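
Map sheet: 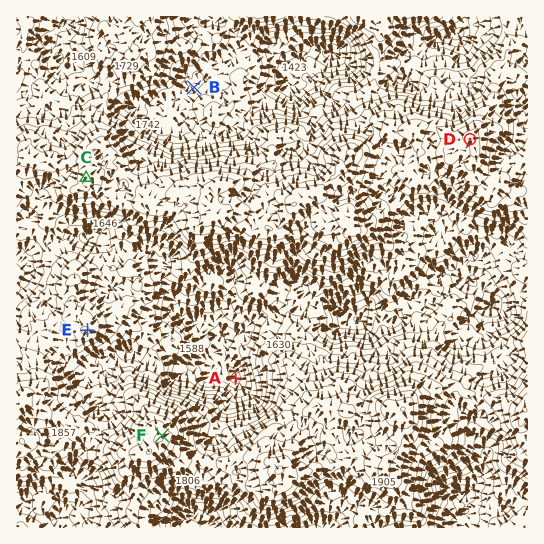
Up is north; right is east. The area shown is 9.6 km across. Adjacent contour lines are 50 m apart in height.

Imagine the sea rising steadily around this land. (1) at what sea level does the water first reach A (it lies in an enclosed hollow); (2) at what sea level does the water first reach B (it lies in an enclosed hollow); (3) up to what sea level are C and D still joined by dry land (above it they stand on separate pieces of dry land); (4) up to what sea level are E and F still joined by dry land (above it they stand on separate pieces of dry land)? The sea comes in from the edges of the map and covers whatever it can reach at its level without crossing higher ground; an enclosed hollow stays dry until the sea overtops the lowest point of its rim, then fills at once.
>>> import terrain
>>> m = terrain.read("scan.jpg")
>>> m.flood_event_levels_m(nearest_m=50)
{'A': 1650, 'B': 1600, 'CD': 1900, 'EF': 1850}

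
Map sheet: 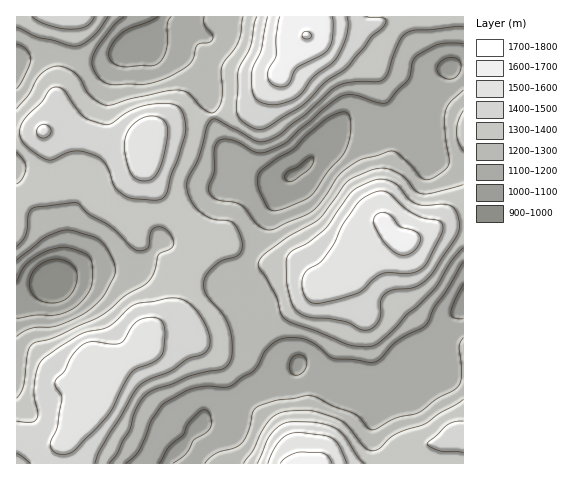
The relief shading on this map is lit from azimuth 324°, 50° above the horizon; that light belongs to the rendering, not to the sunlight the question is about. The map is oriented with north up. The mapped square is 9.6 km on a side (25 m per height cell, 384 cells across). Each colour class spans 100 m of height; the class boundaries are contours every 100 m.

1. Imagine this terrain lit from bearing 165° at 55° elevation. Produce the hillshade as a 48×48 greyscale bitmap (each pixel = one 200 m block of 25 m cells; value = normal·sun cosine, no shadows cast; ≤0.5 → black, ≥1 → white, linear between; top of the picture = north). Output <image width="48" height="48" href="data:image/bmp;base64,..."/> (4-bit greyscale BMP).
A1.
<image width="48" height="48" href="data:image/bmp;base64,Qk32BAAAAAAAAHYAAAAoAAAAMAAAADAAAAABAAQAAAAAAIAEAAATCwAAEwsAABAAAAAAAAAAAAAAABEREQAiIiIAMzMzAERERABVVVUAZmZmAHd3dwCIiIgAmZmZAKqqqgC7u7sAzMzMAN3d3QDu7u4A////ALqrvMu8zMzLqGZndTIjRmZnd2Q1irvMzLqau8zMzMzMuXZmZkMjRWZmdlREaJq7vKmImrzMzMu8y5dmZlMiNFREVVZURWeJq5h3irzdzMu7u6mHiHUhIiMiNGdkMzRWiHeHeavN3Lu7vLqZmYZCERIRJGiGQyI0VWiYiJq8zMy7vMuqqpdTESIiJGiYZEMzNGiZmIibzM3MzMzLuphlMjRFVXiZhmZDNEeJqYiavN3u3d3cy6mHZUVniIiamZh2REV5mpmqvN7u7u7d3Lqph2aJqpmaqZmYZlVniaqqq83u7u7t3Lu6mHebu7u6qZmZiGVWaJqqmrzd3d3dzLu7qpmr3czLupmaqWZVVWiIiavMzMzMu7q7vLqr3d3dy6maqWVDIzRWeJqqu7u7qrq7zdzMzd7t3bqZmFQyAAEkZ4mqq7qpmqq73d3MzN3d7typdjIiAAATRniZmqqYmaqrzd3dzMzN3d25dVMiEAASNFVniZiIiaqqvN3dzLu7zNy6l3UyIREjMzRFd3d3iaqpms3d3LuqvMzMuZdUMzM0QzNFZ3d4maqpmazd3cu7vN3dy6h2VEVVVURWeImZmqqqmJq8zczMzd3dzLqpl2Z3d3d3iaqrqqupiIiau8zd3e7dzMzMuoiIiZmIiau7uqqph3d4mrzN3e7czN7u3LqZmqqYiJq7u6mYh2Z3iau8zd3c3e7u7cuqqqqoh4q7u6l2ZmZneJq7vMzN3d3u7dy7qrupmZmruphkNEVWeJqrqru83czN3czLu7uqqpmZmZdkMjRFaJqqmImrzKu8zMzMu7u8uqmHeIdkMiIjRompl2V5qqvMzMvLu7vMuphlVnd1QyESNGeIdkNGiavN3Lqru8zMuodmVniHVDIRI0ZmZCI0aJvN3Lmau83cuYiId4iIdUMhEjNFVDIjR3mru6mZq83cuqqpmZmZh2UyIREjRFQzRWiaqqqZmrzcu7u6mZq6qYZDIRESNFZVVXiau7uqmazMu8y6mJvMy6hTIiISRWd2eKq7zMy6mZq7u7u6qrze7cp1M0Q0VniIirvMzdy6mIq7u7u7zM3u7tynZWd3eJmYmqvMzMu6h3mqu7u83c3u7t26h3mZmaqYiIiqqqmIdlaJqqq93c3u7u7bmImaqqqodlVoiYdmVERXmZm8zMzd7u7tuZmZqqqoZURXiIdlQyI0aImZmavN7u7u26qqqqqoZDRXiIdmQhASRnh4d5rN7u7u7cu7qqqoZTRXiIdmVCEBNGiId3m83u3u7tzMy6mXZDRWd4d2VEMhNHmYh3irzM3e7u3dzLmHVERFVnh3VUVDRWmZd2eKu83u7t3My7qYdmZVZ4mYZVZlVmeIdVVnm83u3cy7u7u6qZiIibu6h2d3d3h3ZURXm83t3Mu7u7zdzLu7vM3MupmZiIh3ZURXms3czMu7vMze7czN3d3d3MqpmIiYdlVWiau7u7u8zM3e7czd3d3d3dy6mImql2VWeIiaqqq7zd3d3czN3d3d3t26mImqmGVVd3eJqqmrzd3d3Q=="/>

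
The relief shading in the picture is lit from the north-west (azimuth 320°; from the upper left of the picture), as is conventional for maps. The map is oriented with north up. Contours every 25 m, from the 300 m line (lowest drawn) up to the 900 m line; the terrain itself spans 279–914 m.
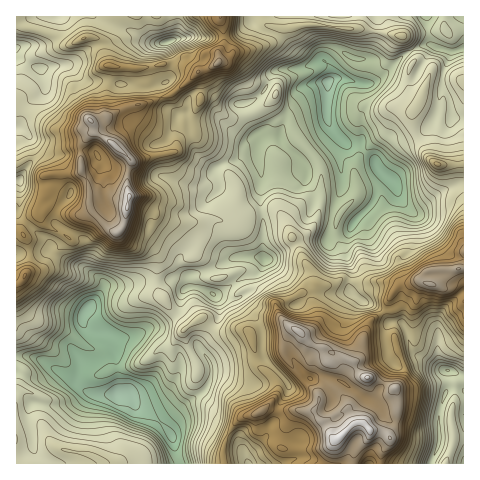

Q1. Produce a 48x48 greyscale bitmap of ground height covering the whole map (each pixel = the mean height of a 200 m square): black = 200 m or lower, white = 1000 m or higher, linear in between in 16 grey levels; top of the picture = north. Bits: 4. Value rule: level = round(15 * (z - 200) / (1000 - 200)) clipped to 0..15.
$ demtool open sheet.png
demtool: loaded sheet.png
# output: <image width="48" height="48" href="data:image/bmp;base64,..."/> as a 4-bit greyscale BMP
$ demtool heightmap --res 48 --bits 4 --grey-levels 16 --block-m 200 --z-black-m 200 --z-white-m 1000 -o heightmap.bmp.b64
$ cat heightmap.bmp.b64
<image width="48" height="48" href="data:image/bmp;base64,Qk32BAAAAAAAAHYAAAAoAAAAMAAAADAAAAABAAQAAAAAAIAEAAATCwAAEwsAABAAAAAAAAAAAAAAABEREQAiIiIAMzMzAERERABVVVUAZmZmAHd3dwCIiIgAmZmZAKqqqgC7u7sAzMzMAN3d3QDu7u4A////AGZmd3d3d2ZlQ0aJmIiZqqq7zMu7qYZWZWZnd3d3ZmZlM0Z5mIiaqqvN3Mu8updVZWZndmZmZmZUI0Z4mImqqqrN3czMy5hlZmZmZlVVZVQzI0VnmZqqqqvN3d3cy5dlZmZmZVVVVDMiM0Vniquqq7zMzd3My6hVZWZmVURDMiIjM0Vniru7u8zMzMzMzKhlZWVVVDMyIiIjNEVmiZq7q7zMzMu8zKllVWZVRDIiIiIjRFVWeImaqavMzLvMzKllVWVEMyIiIiIzRVVWd4iZmau8u8zMzKllVVVDMzMzMzM0VVZWZ4iZmru7zM3LuphlVVQzMzMzM0REVVZWZ4mZq7zMzMy6mYdlVkQzMzMzM0VVVWZWZ4mau8zMzMypmYdmZ1VEMzMzMzRVVmVmeImazMzMzMupmYh3eGZUQzMzMzNFZmZneJmazNzLu7upmYh3eGZlQzIiMzNEV3d3iJmazdy6qrupmIh3iXdmQyIjRERFZnd2eIibzLuqqaqpmZiImndlRDIjRVVWZmZmZ3iaqZmpmYiaqamZmph2VDIjRVZmZWZVVmeKmZmZiHeKqqqqqqmHZUQzRVZmZVVEVmZ4iJmYh3iauru8u6qYdmVERVVmVVVVVVZmd4mYiIiZq7zMy6qZh2VFVWZmZVVVVVVVZ4iHd3iImrzMzJqZh2Zmd3d3ZmZlVVVEZ4h2Zmd3iZq7vJmYiHd4iIh3ZmZlVVREZ4dlVWZmeImqu5mYmZiJu5iHdmZmVVVVZ3ZURFVWd3eJq6mZmZmrzKmHd2ZmZmVWZ3ZURERFZmZ4m5mZmau8zLmId3ZmZmZWZ2ZUQzRFVVVnipqqqrvMzcmYh3ZmZmZWZmVURDNERERWeJqqqrzLzcqYh3ZmZmZWZlVUREMzM0RWd4mqqazLzduYh3ZmZmVVZVVUREQzM0VWd3iqqqzLzMqYh3ZmZmVFVUVUREQzM0Vmd3iqqry7vLmId3ZlZlVFVERUREMzM0Z3d4iqqsy7vMqIh3ZlZVRERERUNEMzM0aIiIiZmruqvMuZmHdmVVREREREM0MzRFeIiHiJmrurzcqZmYd2ZURERERDMzM0RWd3d3d4mry83LqZmYh3ZURERFQzMzNFVWZmZ2d5mrzMy6qZmIiHZVREREQzMzRFVmZmZmd4mrzMu6qpiIh2ZlVEREMyNERVZmZmZnd4ibzMy7upiIh3ZlVVVEMyNERWZnZmZnd3eJqru7upmYmHZVVmVEMyNERWZndmZnZmeImZmZmqqZmIdmVWVDMiNERFZmdmZmZmd4iJmJmZmqmYh2ZWVDMiIzNEVmdmZ2ZmZ3iJmZmZmauqmHZVVEMyIzNEVmZmZ2ZmZniaqqmZmau7uphlRDMzNERERmZmVlZmd3eJmYiImaq8u5l2ZUQzRERFVWZlVVZneIiIiHdlaImruqmIdlREREVWZlVERGZ3eImIh3ZlVWeKqZiId2ZVVmZmd2VFVXd3d4iHd3d2ZniaqYd3iHd3d3d3d2VVVXd2Z3d3d3d3d4mruXd3d3d3d3ZmZlRFVQ=="/>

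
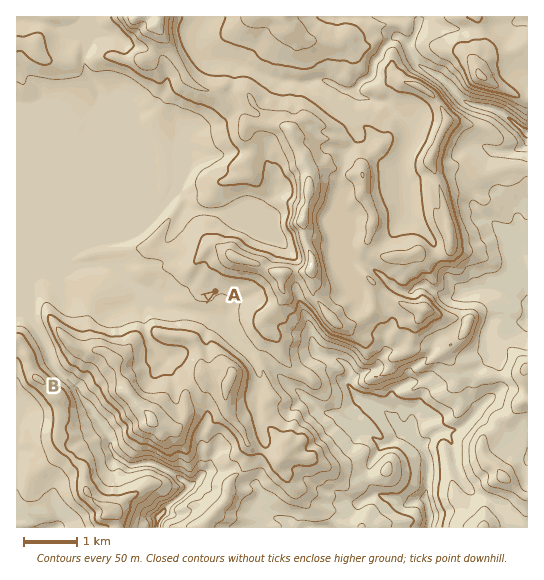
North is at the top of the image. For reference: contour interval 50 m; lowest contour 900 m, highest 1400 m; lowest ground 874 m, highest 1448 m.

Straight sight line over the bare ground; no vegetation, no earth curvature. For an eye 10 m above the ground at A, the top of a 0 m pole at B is hidden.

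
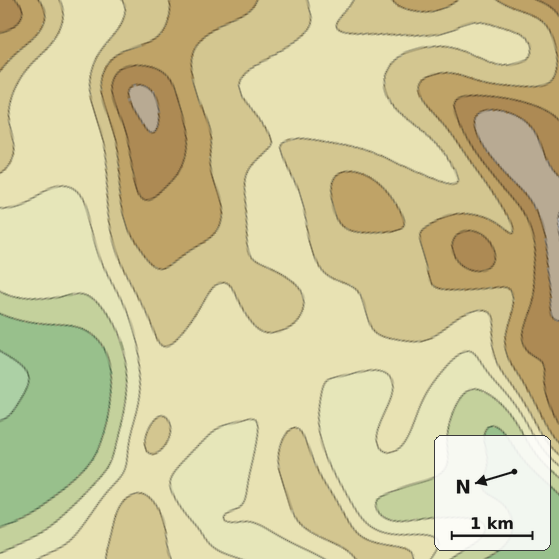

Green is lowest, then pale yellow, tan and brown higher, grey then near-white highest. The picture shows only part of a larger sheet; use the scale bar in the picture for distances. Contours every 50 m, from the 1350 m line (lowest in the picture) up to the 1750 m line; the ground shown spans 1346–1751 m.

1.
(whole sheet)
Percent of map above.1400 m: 94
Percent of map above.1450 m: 89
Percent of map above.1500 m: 76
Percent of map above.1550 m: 45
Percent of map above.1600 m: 19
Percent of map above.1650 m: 7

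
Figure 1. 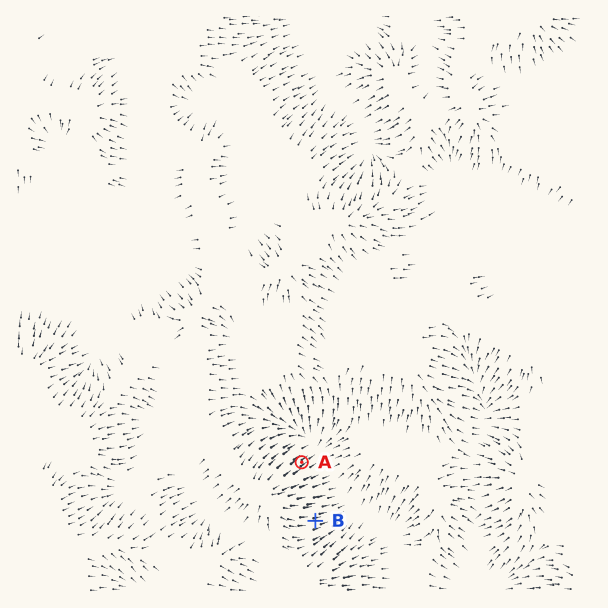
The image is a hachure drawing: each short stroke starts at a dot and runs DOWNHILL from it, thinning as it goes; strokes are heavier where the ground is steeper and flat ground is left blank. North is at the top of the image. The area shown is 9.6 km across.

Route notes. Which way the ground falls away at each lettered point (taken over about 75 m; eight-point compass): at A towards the NE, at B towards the E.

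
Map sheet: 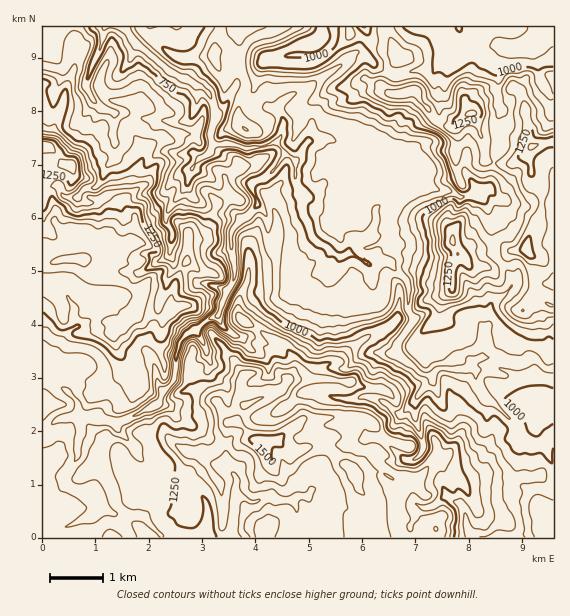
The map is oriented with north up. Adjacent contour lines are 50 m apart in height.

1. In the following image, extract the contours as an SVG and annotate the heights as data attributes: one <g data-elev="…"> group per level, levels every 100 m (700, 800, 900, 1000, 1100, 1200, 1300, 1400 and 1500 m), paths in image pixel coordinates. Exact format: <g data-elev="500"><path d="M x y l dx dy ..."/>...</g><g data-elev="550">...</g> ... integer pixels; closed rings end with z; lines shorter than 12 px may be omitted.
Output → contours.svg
<g data-elev="700"><path d="M135 27l2 5 8 9 25 22 11 6 12 1 6 7 6 4 8 7 6 19 4 6-9 22 0 4 2 2 4 1 7-2 18 6 16 0 8-2 12-9-1 8 2 4 9 8 8 4-2 9-1 10-1 1-1-2 0-10-3-7-3-2-4 1-11 13-3 1 11-17 0-7-4-3-4-1-26 6-12-4-18 0-2 2-2 6-18 9-2 6-2 0-1-2 4-4 3-8 7-3 4-6-1-14 3-17 0-8-2-5-5-5-7 6-8-14-10-3-14-9-5-6-19-15-4 0-5 5-3-1-1-9-5-12-7-7-4-1-3 2-8 16-1-17-4-6"/><path d="M182 27l-6 3-6-3"/></g><g data-elev="800"><path d="M215 27l-15 28 0 4 18 22 6 12 12-14 3 0 1 4-16 48 23 10 13-1 4-1 8-7 3-12-3-5-9-6 1-5 3-2 6 0 15-9 8-1 0 3-11 13 8 13-1 20 3-1 11-13 3-7 3-1 3 2 4 9 12 5 5 5-1 2-7 2-12 8-1 11-4 9 2 9 11-2 3 4-3 17-1 11-3 6 3 14 18 11 6-9 6-2 8 1 5-3 6-9 0-9 1-4 7-2 0 15-2 11 3 4-1 2-4 6-12 5 4 1 12-2 3 6 12 7 1 9-1 2-8-4-5 2-3 4-2 12-2 4-6-1-5-7-2-8-10-6-3 2-13 15-5 2-6 0-6-6-7-3 3-16-6-2-10-11-2-15-6-9-4-20-6-12 2-9-2-3-12 8-8 1-1 4 5 12 2 11-7-4-3 1-7 7-12 8-5 8 0 11-1 3-1-1-2-17 6-11 1-6 10-3 6-9-1-6-9-12-1-4 8-7 12-5 7-9 1-5-12-1-8 4-13-5-7 0-2 2-2 6-10 1-8 3-1 3 1 7-11 6-5 11-10 1-1-11-5-2-2-3 3-6 8-11-6-4-1-3 15-10 7 3 2-1 0-9 3-19-1-1-2 1-6 7-4 2-12-3 5-10-1-9-12-8-15-12-4-5-11-8-4-1-18 11-5-1-2-5 5-11 1-5-5-10-2-3-12 19-8 18 0 5 6 15-5-1-10-17 4-20 7-17 1-7-1-4-5-3-4-7"/><path d="M266 27l-18 9-7 8-2 1-11-10-2-8"/></g><g data-elev="900"><path d="M245 131l3 0-5-4z"/><path d="M304 27l-3 2-18 10-28 9-4 5-1 10 2 6 3 5 4 2 9-1 12 1 27 1 12-3 22-10 0 3-16 14-5 12 1 4 7 3 0 5 2 3 19 5 11 0 8 5 7 1 8 6 8 1 8 6 6 0 6 3 15 2 6 3-1 9 9 14 3 8-2 12 8 5 3 4-35 14-5 5-3 6-1 4 3 10 5 8 0 9-7 21 4 10 2 10-3 20 1 3 7 5-1 4-15 20-2 8 3 6 15 14 5 3 4 0 8-6 26-1 2-2 1-4 2-3 7 0 8-3 6 4-11 7 3 7-5 8-5-6-14 0-14-2-5 2-3 12-3 0-3-1-2-6-8-3-7-6-25-13-1-4 5-4 18-28-5-12-1-17-3-7-3 1-5 21-7 8-5 3-35 8-24 3-14-8-9-1-22-13-6-7 3-11-2-27-6-11-5-22-3-2-14 6-4 4 0 32-1 11-11 20-7 18-1 1-4-1 7-21 0-7 6-5 3-8-2-11-4-10-3-4 2-7 0-15 3-8-3-8 7-8 9 1 4-2 1-3-1-3-11-10-6-12-3-2-2 2 1 8-2 5-4 1-10-4-7 3 1 4 5 10-1 4-9 1-16-4-11 8-2 0 2-13-1-2-7-2-1-3 10-29-2-5-8-6 4-5 9-4 2-2-2-4-8-6-13-2-3-5-8-5 1-2 10-4 3-2-1-6-3-5-10-8-32 7 3 4 13 5 5 4-2 4-7 4-1 3-3 9 2 12-4 4-4-3-3-9 1-8-2-6-4-2-10 2-2-6-8 0-1-13-7-12 0-14 2-8-1-5-3 1-6 8-4 2-20-5"/></g><g data-elev="1000"><path d="M553 448l-1 15-11-10-21 1-5-1-10-13 2-12-8-10-6-2-6 5-6-7-12-9-9-9-11-7-2 3 0 15-2 3-5-1-12-12-5 3-7 8-5-3-2-4 6-14-7-9-43-23 3-7 16-9 13-12 5-8-3-7-16 11-20 6-14 7-13 4-9-2-8 2-8-5-25-10-20-14-11-16 1-12 0-20-3-10-4-5-2 1-2 3-4 28-9 17-6 15-1 9 2 8-4 0-10-7-5 1-6 5-3 8-8 0-8 5-7 20-2-5 3-13 7-11 8-6 7-2 15-15 1-8 3-8-2-2-7-4-1-3 15-1 3-4-2-13-4-5-7-3-2-3 1-4 6-10-1-17-6-4-7-1-11-5-17 1-5 5 4 15-2 6-2 2-2-3-1-9-7-8 0-15-9-15 5-10 1-16-1-3-12 4-2-9-2-1-14 12-8 3-8 0-7 6-3 0-1-10-9-22-7-5-9-2-10-8-2-4 5-25-1-13-3 0-8 15-4 2-5-15 3-9-7-4"/><path d="M553 388l-10-3-16 2-14 5-7 5-1 3 3 7 16 14 4 10 5 5 6 0 5-6 9-6"/><path d="M553 67l-9 0-5 3-12-3-22 3-9 6-16-8-8-5-24 13-8-4-7 1 0-21-4-12-4-3-16-5-6-5"/><path d="M316 27l-2 5-5 3-24 11-24 7-2 3-1 9 5 3 41 1 9-1 11-5 17-14 16-7 4 1 15 17 1 5-4 3-6-4-4 0-26 23 0 2 10 6 1 7 5 2 12-2 16 8 7 6 13-3 4 5 7 2 4 7 23 9 4 7-2 9 5 8 6 20 8 11 4 1 5-3 0-9 2-2 8 4 12 0 4 5 0 8-6 1-3 8-17-4-10 4-4-4-4-1-22 12-6 5-1 4 6 21 1 16-8 22 0 6 2 7-4 6-1 5 2 4 9 2 2 4-8 14-2 6 19-2 11-3 3-4 0-9 5-4 20-5 6 1 6-4 9 16 17 15 14 6 12 0 6-3 4 2"/><path d="M339 27l-1 10-2 8-9 8-15 4-23 0-4-1 7-3 20-1 9-3 9-10-2-12"/><path d="M371 27l-1 6-2 2-4-1-7-7"/><path d="M456 27l1 4 3 1 2-1 0-4"/></g><g data-elev="1100"><path d="M480 537l8-1 9-6 15 1 3-3 0-4-2-8-10-16 0-28-7-16-3-3-5-1-3-5-9-4-5-8-2-10-6-3-12 7-27-16-3 3-1 13-1 2-12-12-8 0-4-6 0-1 6-4 4-13 0-4-6-9-18-10-8 3-2-1-6-9-12-4-1-10-3-4-21 0-8 3-5-1-6-5-26-12-26-16-10-9-7-12-4 4-6 12 0 10 2 4 5 5 11 5-3 8-12-2-20-15-5 1-3 2-1 4 5 16-1 6-3 0-6-11-4-4-4 0-4 3-6 16-3 22-11 16 2 10-45 18-5 8-11-7-20-2-1 2-1 9-3 6-2 15-6 5-1-13 2-16-3-8-2-2-19 2 4-7 15-5 3-4-1-8-8-7-4-5 4-1 5 2 10 12 4 8 16-1 7 7 9 2 5-1 15-6 19-13 1-2 0-15 1-2 4 5 3 0 5-5 2-13-1-10 4-15 6-11 9-8 12-4 9-9 0-13-7-6-8-1-2-4 0-5 3-1 21 0 2-2-3-5-9-5-5-6-2-12 3-9-7-14-4-3-11 2-2 1 1 16-6 20-9-2 0-11-3-15-6-8-1-8-4-4-2-11-7-7 6-10 0-2-5-1-35 4-12 7-11-1-3 3-1 5-2 1-5-1-1-4 10-9 9-4 2-3-1-4-5-7-3-16-4-3-9-3-15-13-14-3"/><path d="M553 121l-4 0-4-5-1-8-10-13-4-12-1-6-2-2-7 3-9-1-4 3-5 11 2 12 4 5 0 4-3 4-6 3-2-2-4-10 0-10-3-6-1-6-4-2-12-2-5-3-7 1-6 4-7 17-9 2-7-5-8-14-7-5-22 4-12-5-12 1-6-3-2 1-2 3 6 5-1 8 4 4 18 9 21 2 10 6 10 12 17 11 4 5-1 12 6 12 1 1 3-3 4-14 4-2 2 1 3 8 0 9 2 3 7 3 12 0 8 4 11 11 8 17-5 17-5 3-5 6-13 6-6-4-9-15-5-2-5-6-11 3-4-6-3 0-13 11-3 4 0 5 3 14 0 9 3 9-5 26 0 6-2 7 0 3 9 6 18-4 6-4 4-9 10 2 8-7 9 3 5 0 4-5 1-10 7 0 6-2 3 6 0 10-4 8-13 12 0 3 2 4 8 7 12 4 17-2 4-4 5 0"/><path d="M392 67l7 0 10-3 4-3 1-2-3-8-8-3-12-11-2 3-2 13 3 11z"/></g><g data-elev="1200"><path d="M122 537l-6-5-7-3-4 3-3 5"/><path d="M160 537l-17-14-8-2-3 3 5 13"/><path d="M459 537l0-26-6-10 7-3 3 1 13 18 5 0 3-5-4-20-1-17-8-11-2-7-4-8-1-6-4-6-11 1-8-7-13-5-3 9 1 14-6 9-7 2 5-7 2-6-1-6-4-6-4-4-10-3-9 1-2-4 0-8-3-5-12-9-10-3-7-1 3-4 8-2 10 1 15 5-2-7-5-5-6-3-8 0-8-3-8-11-10 2-7-1-1-3 5-4 0-3-4-4-9-1-14 2-8 0-21-17-13-6-14-4-1 1 8 12-4 3 1 9-4 2-14-2-7-7-8-2-7-7-14-10-3 3 8 18-1 6 3 8-9 9-4 0-2-10-7-4 1-8-1-4-3-3-2 1-6 15-2 22-9 12 1 2 8 4-3 10 1 9-6 2-7-6-4 0-7 3-5 5-10 1-9 6-1 2 1 3 9 11 1 14-7-1-9-12-7-5-6 1-4 5 0 7 2 12 7 19 4 17 8 5 17 3 5 11 10 12 0 2"/><path d="M43 327l5 1 7 6 9 3 5 4 22 4 9 6 9 12 5 17 6 5 9 16 3 1 11-6 6-8-1-16-6-20 0-4 5-2 8 6 9 20 1 0 2-8-3-11 5-9 5-17 10-9 16-4 2-3 0-10-2-4-11-2-5-3-3-21-2 0-11 6 0-8-2-2-3-1-8 1-3-2 1-7 7-5 0-5-13-24-4-19-11-4-1-7-6-1-8 2-18 13-16 2-6 2-4-1-5-7-8-4-4-9-5-4 0-2 4-4 4-1 4 3 4 7 6-1 11-10-3-18-2-5-11-4-11-12-14-3"/><path d="M243 327l8 0 3-2-6-8-8-4-3 0-1 3 0 4z"/><path d="M553 305l-8-2 5 4z"/><path d="M447 296l6 1 5-2 3-22 12 4 8-5 10-3-2-5-11-5-2-7 1-7-2-4-7-2-2-3-1-16-2-4-11 3-7-1-4 6 1 21 5 11-3 27 1 10z"/><path d="M182 265l5 1 4-3-3-8-4 4z"/><path d="M480 137l1 1 2-1-2-8 5-16-2-12-5-6-2-6-17-1-3 5-1 18-8 5-4 11 4 4 7 3 4-1 7-6 6-1 5 3z"/><path d="M553 133l-9 2-6-2-7-14-1-12-3-5-4-1-3 11 3 9-1 8-3 10-1 8-12 17 5 4 6 0 4 2 0 10 3 7 4 5 8 4 3 8-22 40-8 4-1 3 1 2 12 4 10 7 14 2 3-3 0-10-5-6-1-4 5-18-2-22 4-12 0-18 2-4 2-2"/><path d="M429 112l2-1-1-3-7-7-1-10-3-4-7-2-27 6 0 4 6 3 9 1 14-2z"/></g><g data-elev="1300"><path d="M450 537l0-12 3-8-3-8-7-4-10 5-9 1-9-7 12 0 5-2 4-4 2-6-4-8 0-4 5-8 6-1 8-15-1-7-9-1-4-8-6-4-2 3 1 12-9 12-8 5-18-2-2-3 0-6-5-10 19 6 6-4 0-5-3-3-19-4-5-3-4-5-2-9-9-8-9-4-41-4-10-4-16-4 0-4 3-3 13-5 24-1 14 4 5-3-1-6-16 0-26-5-18-12-8 3-11-1-8 11-5-8-19-3-7-6-4-1-3 1 0 14-6 6-1 6-15 5-8 8 0 8 5 7 3 13-3 11-12 5-6-3-8 0-11-3-2 1-1 2 3 8 15 17 2 3 8 2 5 8 14 14 4 12 4 29 4 0 3-6 4-33 2-10-1-9 4 1 4 6 0 9 3 5 8 7 9 0-5 4-4 0-7-3-3 3-3 27 4 6"/><path d="M43 297l10 8 6 15 5 4 3-1 1-3 2-12-3-11 1-1 10 11 1 9 12 4 0 13 25 17 12-10 8-11 8-1 5-6 4-2 4 1 3 5 3 1 16-14 10-5 3-3-4-3-12-1-4-6-4 3-8 15-3 1-2-2-1-11 5-16-2-10-5-2-15 4-3-5 7-5 5-6 0-2-6-4 0-2 4-2 7-2 1-2-11-20-5-13-4 1-1 7-8 3-8-6-10 0-6 2-8-2-14 1-12-4-2-1-3-7-5-3-11 16-1 0"/><path d="M453 245l2 0 0-2-2-8-2 2-1 4z"/><path d="M72 173l3 1 0-2 1-7-1-4-3-1-13 0-1 7z"/><path d="M43 153l12 0 0-2-3-8-9-2"/><path d="M529 149l4 0 5-5-8 0z"/><path d="M466 116l8 0 2-1 0-3-3-2-4 1-3 2z"/></g><g data-elev="1400"><path d="M275 537l4-9 0-8-2-3-9-3-12 8-2 7 2 8"/><path d="M391 537l-4-14-1-23-9-23 1-5-13-15-21-5-8-5 0-3 5-8-5-5-9-3-3-3 9-6 1-2-1-1-18-3-13-4-17 11-10 5-19-1-6-5 1-4 34-21 8-13 0-4-2-3-7 0-3 2 1 5-4 3-29 2-2-2 1-3 7-6 1-3-5-2-10 1-5 9-1 11-6 16-4-2-5-8-7 0-2 3 5 11 3 16 4 8 2 2 7-1 1 1 0 8 2 4 10 2 7 5 3 8-1 12 2 5 3 2 6-2 6 0 10 5 3-1 5-9 6-3 10-12 11-5 11 0 12 21 6 16 3 15-5 7 1 22"/><path d="M435 531l1 0 2-2-2-3-2 2z"/><path d="M393 480l-1-3-8-4 2 3z"/><path d="M83 267l6-3 2-5-2-4-5-2-24 3-7 3-3 4 3 1 22-1z"/></g><g data-elev="1500"><path d="M270 464l2 0 1-1-2-7 2-8 10-1 1-13-28 1-5 2-2 2 1 2 9 8z"/></g>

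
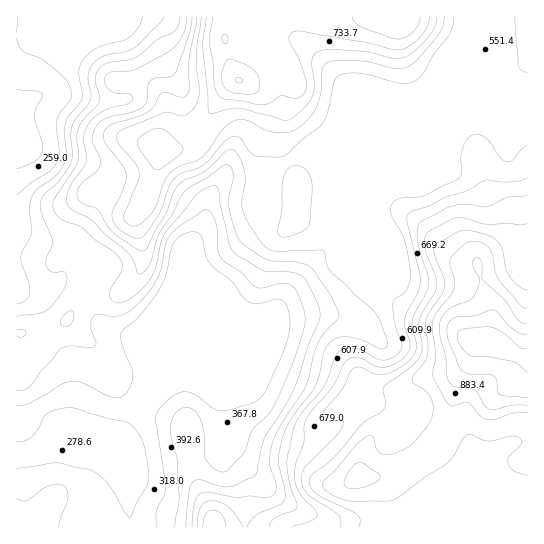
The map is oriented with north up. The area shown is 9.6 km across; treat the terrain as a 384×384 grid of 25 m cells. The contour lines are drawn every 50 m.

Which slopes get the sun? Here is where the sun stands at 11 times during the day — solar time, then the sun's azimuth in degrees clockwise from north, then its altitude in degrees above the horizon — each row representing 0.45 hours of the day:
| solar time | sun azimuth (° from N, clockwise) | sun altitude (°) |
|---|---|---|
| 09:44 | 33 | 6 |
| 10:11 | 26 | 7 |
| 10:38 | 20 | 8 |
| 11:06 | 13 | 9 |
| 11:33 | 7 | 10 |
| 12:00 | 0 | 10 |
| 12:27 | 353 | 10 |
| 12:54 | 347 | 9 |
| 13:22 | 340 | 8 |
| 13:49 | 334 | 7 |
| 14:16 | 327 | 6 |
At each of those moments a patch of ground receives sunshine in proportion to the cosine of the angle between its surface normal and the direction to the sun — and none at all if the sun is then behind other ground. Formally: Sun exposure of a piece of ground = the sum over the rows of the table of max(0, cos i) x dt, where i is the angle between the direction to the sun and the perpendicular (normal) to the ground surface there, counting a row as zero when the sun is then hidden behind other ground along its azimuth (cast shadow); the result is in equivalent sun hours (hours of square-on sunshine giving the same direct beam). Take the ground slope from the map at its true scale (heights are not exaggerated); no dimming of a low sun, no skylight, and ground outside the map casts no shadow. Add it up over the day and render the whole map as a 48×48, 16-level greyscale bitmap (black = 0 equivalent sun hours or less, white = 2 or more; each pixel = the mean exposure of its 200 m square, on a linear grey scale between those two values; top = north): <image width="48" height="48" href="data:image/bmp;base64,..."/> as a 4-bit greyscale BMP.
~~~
<image width="48" height="48" href="data:image/bmp;base64,Qk32BAAAAAAAAHYAAAAoAAAAMAAAADAAAAABAAQAAAAAAIAEAAATCwAAEwsAABAAAAAAAAAAAAAAABEREQAiIiIAMzMzAERERABVVVUAZmZmAHd3dwCIiIgAmZmZAKqqqgC7u7sAzMzMAN3d3QDu7u4A////AFVVZmZmZVVmZ4d2eJl1MQFFVVVVVVVVVUVVZmZmZmZ2esuYnMpjAAACRVVVVVVVVURVVmZ3Z3h2jP7Ku6YgAAAAJFVVVVVVVTREVWd3Z3ZVjf/bqGMREREAEjVVVVVVVVVEVWeHZmVFm8u6hDRXmXVEMiJFVVVVVah2Znh2ZVRWiZiJZDWLy6h4h1MzVVVVVYmYiIhlVURFZmZ3dmeKq7qZqpZDRVVVVRNnd2VVVERERWZmd3d4ibuXiZhjNERERBI0RERERERERWZmeZdlZ5unVnh1QzMQAkQzRDMzM0VmZ3d3irqFNGm6dWeHQyEAATMzREMiJGeJmIiImbzKZEerllVmQhEAAAARIiIRJXmrupiJmZvuyFRnZVREIQEAAAAREREiNVeauXeIiIm93IQ0RDIiEAJCADIiIiMzNFV4hlVVZ4iJq5ZHqVIiIAFFQ0QyIzNFZVVmVVVVV4iHeJmu/9llQgESREQzMzNXh1VVVVVVVniHd63///2WQxAAJEREMiNXdVVVVVVVVXeIib78uql0MhABRzRCETZ3VEREREREVWd5q83IVDREM1Voq3ZTElZSEjREREREREZoq7qFMzNFabvM3duYZEMQASNERERDMyRWeHVDNGiJrNy6q8upljIQABMzREMyEAAjRDIiNYrN3LqZq4d3h0MyABIzQzMhAAASMzIiRomsypibulVFZ1RWMAIzMzIREAABIiIkVmd3d2ecuUQ0VlRVUhIjMxABEAABISNGdlVDNEWJh0RERVQzISMRIgAAAAAAI0Z4hlMiRVVnZmZlREMQACMAEREAAAAANoiYdUMkeIiGZndlMzEAACIAASIREQABNnZmVDNZqry4d3ZTIhEAABEAABIiNEISNVVVQiWbq9/Zh2QyEAARERAAABEjRmU0VVVVMji7vN3JiGQzEAFHYxEAAAE0VWZVZVVVRHvczLqpiHd2QhJphSIQAAJFVVVVVVVWebzd3bmZmZvMl2VXiGMAAAFWVVVVVVVViru83bmauqzu3KdVZ2MAAAAlVVZ2ZVVVV4iaqpmby4m8zKdTMzEAAAACNEV3ZVVVVVVndmeJmWZ4iGUyESIQAAAAEjRmVFVVVVVWZVZ3d1VVVDIRE1ZlQQAAARIzRFVVVVVVZnd3Z1VURWVFZ3eIYxAAAAARIkVVVVVVVoiHd1VVaaq97LqYZCAAAAABEiRVVVVEV5mYeFVXnN7///ypliAAAAERIzM0REREV4h3d1Voq8y83cqplyAAABEBMzMhERI0RVVVVVVVZmUyNWmodjAAAjISMyEAAAEjRFVEMzMzM0MzNHqnVEISRVRFQgAAAAEjRFVUMiIhJGiqmauWRFaahlV3QAAAAAEjRFVlQzMiNpz/7KmHZFerl1Z2EAAAAAAjRFVmZURFVozv7bmYdUV3ZVd0AAAAAAASNFVmVFVWZWirzMu6hkVVVWZSAAAAAAABI1VVVFVWVUVmibu6mHd2ZlQhAAERIiERJFVVVVVVVVVVZ3iHd3ZmZVQzMzREVURERVVVVQ=="/>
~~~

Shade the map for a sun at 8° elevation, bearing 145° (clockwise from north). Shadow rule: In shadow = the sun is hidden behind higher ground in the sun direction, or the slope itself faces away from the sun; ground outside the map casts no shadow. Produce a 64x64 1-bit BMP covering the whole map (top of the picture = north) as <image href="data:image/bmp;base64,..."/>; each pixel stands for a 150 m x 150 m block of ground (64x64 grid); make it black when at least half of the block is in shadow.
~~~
<image width="64" height="64" href="data:image/bmp;base64,Qk0+AgAAAAAAAD4AAAAoAAAAQAAAAEAAAAABAAEAAAAAAAACAAATCwAAEwsAAAIAAAAAAAAA////AAAAAAAAAA8BgAAAAAAAD4PwAAAAAAAfg+AAAAAAAB/nwAAAAAAAP//AAAAAAAA///AAAAAAAH///4AAAIAAf/5/wAAAgAD8P//jAAAAAPA//+OAAAAA4Af/4AAAAAHAB//wAAAAAYAH//gwAAAAAA///BAAAAA4D/z8AAAAADgf/zgAAAAAeB//AAAAAAAwP/+AAAAAAAA//8eAAAAAAD//7+AAAAAAf///+AAAAAB////4AAAAAH////gAAAAAf///+AEAAAB/////4YAAAD/////j+AAAH////+D8AAAf////wN4AAAP8P//ABAAAAPgH/4AACAAAcAf+AAAMAAAAB/wAAAwAAAAH+AAAAAAAAAfwAAAAAAAAD/OAAAAAAAAP/8AAAAAAAA//4AAAAAAAH//wAAAAAAAf//AAHAAAAB//4HAeACAAH/+A/h8AcAAf/4T/HwBwAA//z/+PADAAA/+P/84AAAAH/wb/wAAAAAP8AP+AAAAAAfAA/wAAAAAAgAD/gAAAAAAAAP//AAAAAAAA///AAAAAAAD//+YAAAAAAP//5wAAAAAA///vAAAAAAD//88AAAAAAH///4AAAAAAP///4AAAAAA//7/wAAAAAB//v8AAAAAAH///gAAAAAAf//8AAAAAAB///4AAAAAAH///gAAAAAAP//+AAAAAAA=="/>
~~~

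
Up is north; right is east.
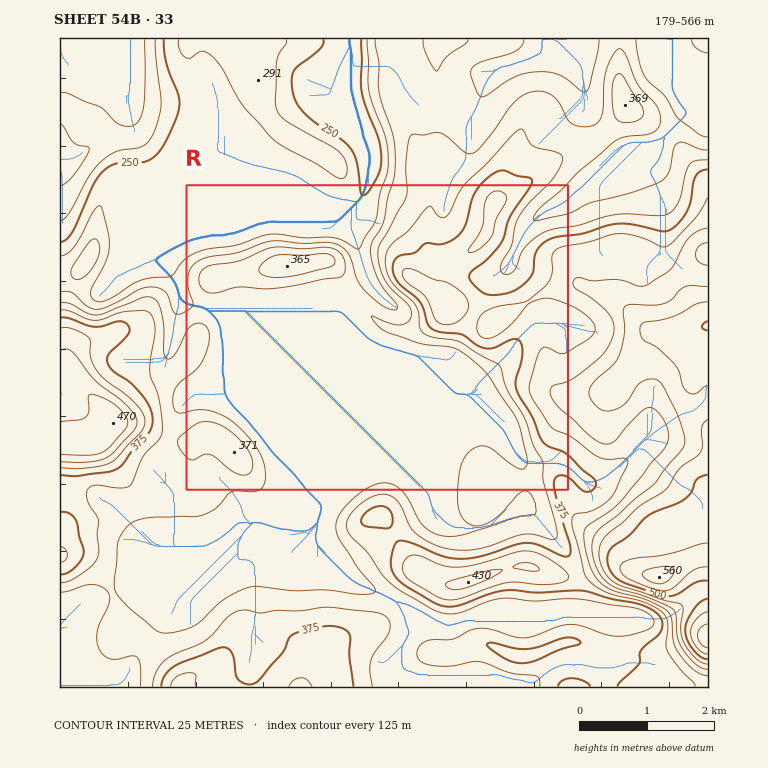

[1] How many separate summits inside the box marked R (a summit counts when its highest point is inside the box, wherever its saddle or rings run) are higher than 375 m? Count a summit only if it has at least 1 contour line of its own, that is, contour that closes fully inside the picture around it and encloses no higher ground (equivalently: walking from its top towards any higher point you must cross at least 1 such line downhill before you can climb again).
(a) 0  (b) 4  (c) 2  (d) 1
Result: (c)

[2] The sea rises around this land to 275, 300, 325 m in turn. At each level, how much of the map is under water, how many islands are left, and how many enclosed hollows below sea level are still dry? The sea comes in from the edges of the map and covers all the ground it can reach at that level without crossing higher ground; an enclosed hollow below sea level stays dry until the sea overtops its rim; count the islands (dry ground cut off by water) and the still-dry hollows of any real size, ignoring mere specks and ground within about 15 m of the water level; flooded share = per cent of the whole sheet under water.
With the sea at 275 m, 14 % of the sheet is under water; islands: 0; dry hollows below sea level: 0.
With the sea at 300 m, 20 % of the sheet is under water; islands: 0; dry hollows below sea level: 0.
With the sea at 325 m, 46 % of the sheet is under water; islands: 1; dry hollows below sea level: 0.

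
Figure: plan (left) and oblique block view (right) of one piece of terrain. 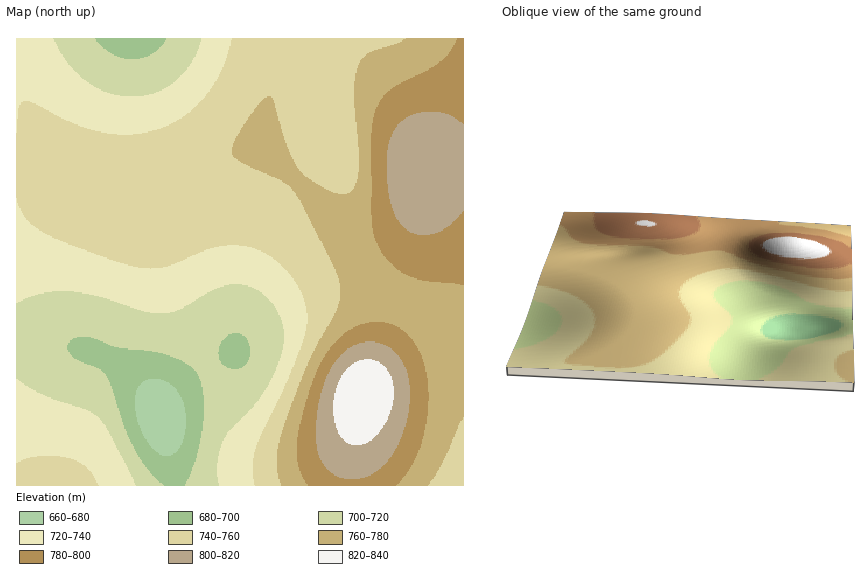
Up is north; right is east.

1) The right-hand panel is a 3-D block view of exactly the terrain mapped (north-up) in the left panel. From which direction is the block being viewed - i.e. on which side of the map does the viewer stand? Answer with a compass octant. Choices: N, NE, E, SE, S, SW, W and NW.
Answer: W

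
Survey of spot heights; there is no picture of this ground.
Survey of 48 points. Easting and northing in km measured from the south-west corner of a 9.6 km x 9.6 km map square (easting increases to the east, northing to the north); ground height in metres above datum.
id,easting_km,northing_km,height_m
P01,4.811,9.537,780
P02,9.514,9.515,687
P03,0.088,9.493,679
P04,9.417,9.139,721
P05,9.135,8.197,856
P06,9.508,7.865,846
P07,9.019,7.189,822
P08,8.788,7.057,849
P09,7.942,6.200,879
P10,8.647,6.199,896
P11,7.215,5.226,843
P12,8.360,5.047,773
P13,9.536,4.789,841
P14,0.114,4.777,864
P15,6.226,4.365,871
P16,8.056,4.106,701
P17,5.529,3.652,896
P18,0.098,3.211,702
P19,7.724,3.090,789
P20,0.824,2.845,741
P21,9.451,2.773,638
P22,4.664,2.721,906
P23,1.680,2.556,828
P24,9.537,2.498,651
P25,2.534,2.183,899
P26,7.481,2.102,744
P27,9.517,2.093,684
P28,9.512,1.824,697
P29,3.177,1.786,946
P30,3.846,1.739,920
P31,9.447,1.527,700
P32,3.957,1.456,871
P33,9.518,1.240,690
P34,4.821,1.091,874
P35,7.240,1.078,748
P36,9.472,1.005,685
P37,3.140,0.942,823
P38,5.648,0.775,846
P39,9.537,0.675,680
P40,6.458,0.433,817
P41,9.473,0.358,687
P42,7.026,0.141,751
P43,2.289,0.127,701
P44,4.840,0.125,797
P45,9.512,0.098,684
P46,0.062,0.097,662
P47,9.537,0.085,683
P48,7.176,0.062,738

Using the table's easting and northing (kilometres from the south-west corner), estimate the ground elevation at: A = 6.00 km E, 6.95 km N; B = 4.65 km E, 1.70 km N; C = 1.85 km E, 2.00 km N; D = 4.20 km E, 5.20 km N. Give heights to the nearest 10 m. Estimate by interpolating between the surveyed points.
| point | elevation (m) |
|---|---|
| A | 840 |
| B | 910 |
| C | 800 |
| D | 850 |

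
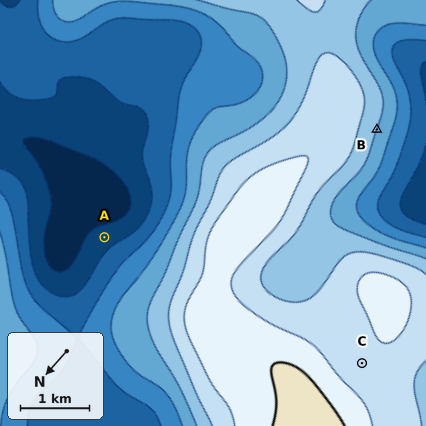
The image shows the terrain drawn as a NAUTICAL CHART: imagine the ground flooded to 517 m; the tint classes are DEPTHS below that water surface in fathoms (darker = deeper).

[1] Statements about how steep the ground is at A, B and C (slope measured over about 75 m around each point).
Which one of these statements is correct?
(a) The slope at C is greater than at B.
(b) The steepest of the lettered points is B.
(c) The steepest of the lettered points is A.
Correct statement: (b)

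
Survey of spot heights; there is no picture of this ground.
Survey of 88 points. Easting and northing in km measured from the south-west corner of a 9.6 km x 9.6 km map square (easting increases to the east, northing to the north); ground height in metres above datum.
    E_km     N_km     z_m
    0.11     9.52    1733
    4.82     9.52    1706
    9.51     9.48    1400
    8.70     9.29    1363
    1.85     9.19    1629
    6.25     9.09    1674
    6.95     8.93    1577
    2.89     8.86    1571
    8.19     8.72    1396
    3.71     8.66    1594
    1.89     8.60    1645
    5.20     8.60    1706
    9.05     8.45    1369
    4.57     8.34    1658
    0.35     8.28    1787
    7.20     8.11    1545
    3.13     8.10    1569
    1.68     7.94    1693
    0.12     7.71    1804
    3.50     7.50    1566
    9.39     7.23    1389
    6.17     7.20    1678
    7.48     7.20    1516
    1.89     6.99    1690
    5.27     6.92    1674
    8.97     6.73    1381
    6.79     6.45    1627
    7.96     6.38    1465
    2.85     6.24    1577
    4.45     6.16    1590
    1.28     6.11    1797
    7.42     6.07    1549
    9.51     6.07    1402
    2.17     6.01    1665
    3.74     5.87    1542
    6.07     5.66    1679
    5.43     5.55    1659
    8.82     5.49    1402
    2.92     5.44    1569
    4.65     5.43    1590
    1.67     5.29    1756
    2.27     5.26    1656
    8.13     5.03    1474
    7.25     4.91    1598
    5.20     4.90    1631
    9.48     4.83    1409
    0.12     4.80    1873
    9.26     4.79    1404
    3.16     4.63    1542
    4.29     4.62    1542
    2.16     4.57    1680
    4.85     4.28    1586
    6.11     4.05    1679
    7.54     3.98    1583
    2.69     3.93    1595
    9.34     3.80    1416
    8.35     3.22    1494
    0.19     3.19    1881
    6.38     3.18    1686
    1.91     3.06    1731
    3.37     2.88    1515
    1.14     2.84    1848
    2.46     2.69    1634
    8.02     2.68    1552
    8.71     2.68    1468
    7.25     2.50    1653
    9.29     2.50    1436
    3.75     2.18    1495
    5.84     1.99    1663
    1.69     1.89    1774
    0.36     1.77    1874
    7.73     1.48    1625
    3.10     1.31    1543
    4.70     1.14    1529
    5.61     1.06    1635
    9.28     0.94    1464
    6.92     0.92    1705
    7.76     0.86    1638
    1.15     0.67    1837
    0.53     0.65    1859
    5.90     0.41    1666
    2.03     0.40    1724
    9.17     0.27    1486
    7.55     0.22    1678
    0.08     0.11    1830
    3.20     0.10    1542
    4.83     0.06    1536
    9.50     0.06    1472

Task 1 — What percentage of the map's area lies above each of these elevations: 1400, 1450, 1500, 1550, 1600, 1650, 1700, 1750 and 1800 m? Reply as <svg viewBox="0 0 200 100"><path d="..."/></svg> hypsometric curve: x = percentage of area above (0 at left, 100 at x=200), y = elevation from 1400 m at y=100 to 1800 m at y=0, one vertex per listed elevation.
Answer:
<svg viewBox="0 0 200 100"><path d="M189 100l-12-12-13-13-24-13-31-12-27-12-37-13-13-13-9-12"/></svg>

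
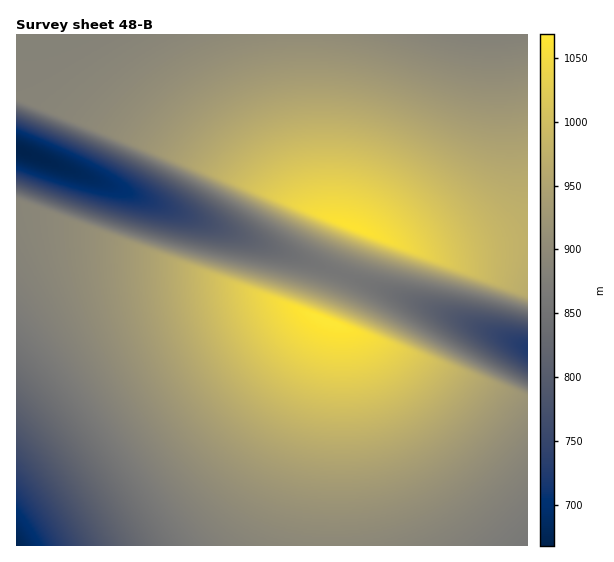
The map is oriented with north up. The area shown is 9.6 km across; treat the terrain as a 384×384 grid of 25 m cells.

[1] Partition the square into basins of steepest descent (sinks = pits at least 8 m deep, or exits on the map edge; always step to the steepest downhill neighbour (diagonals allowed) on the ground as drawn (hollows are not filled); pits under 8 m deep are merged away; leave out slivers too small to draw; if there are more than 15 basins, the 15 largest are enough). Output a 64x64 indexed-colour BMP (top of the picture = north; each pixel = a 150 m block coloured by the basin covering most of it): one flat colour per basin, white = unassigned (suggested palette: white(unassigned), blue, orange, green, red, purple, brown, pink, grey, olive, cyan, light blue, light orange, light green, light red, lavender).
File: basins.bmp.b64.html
<image width="64" height="64" href="data:image/bmp;base64,Qk12CAAAAAAAAHYAAAAoAAAAQAAAAEAAAAABAAQAAAAAAAAIAAATCwAAEwsAABAAAAAAAAAA////ALR3HwAOf/8ALKAsACgn1gC9Z5QAS1aMAMJ34wB/f38AIr28AM++FwDox64AeLv/AIrfmACWmP8A1bDFABEREREREREREREREREREREREREUREREREREREREREREERERERERERERERERERERERERERREREREREREREREREQRERERERERERERERERERERERERFERERERERERERERERBEREREREREREREREREREREREREUREREREREREREREREERERERERERERERERERERERERERREREREREREREREREQRERERERERERERERERERERERERFERERERERERERERERBEREREREREREREREREREREREREUREREREREREREREREERERERERERERERERERERERERERREREREREREREREREQRERERERERERERERERERERERERFERERERERERERERERBERERERERERERERERERERERERERREREREREREREREREERERERERERERERERERERERERERFEREREREREREREREQREREREREREREREREREREREREREURERERERERERERERBERERERERERERERERERERERERERREREREREREREREREERERERERERERERERERERERERERFEREREREREREREREQREREREREREREREREREREREREREURERERERERERERERBERERERERERERERERERERERERERREREREREREREREREERERERERERERERERERERERERERFEREREREREREREREQREREREREREREREREREREREREREURERERERERERERERBERERERERERERERERERERERERERREREREREREREREREERERERERERERERERERERERERERFERERERERERERERVUREREREREREREREREREREREREREURERERERERERFVVVRERERERERERERERERERERERERERRERERERERERVVVVVERERERERERERERERERERERERERFERERERERFVVVVVVUREREREREREREREREREREREREREURERERERVVVVVVVVRERERERERERERERERERERERERERRERERFVVVVVVVVVVEREREREREREREREREREREREREREURERVVVVVVVVVVVURERERERERERERERERERERERERERRFVVVVVVVVVVVVVRERERERERERERERERERERERERERVVVVVVVVVVVVVVVVEREREREREREREREREREREREREVVVVVVVVVVVVVVVVVURERERERERERERERERERERERIiJVVVVVVVVVVVVVVVVRERERERERERERERERERERESIiIlVVVVVVVVVVVVVVVVERERERERERERERERERERIiIiIiJVVVVVVVVVVVVVVVUREREREREREREREREREiIiIiIiIlVVVVVVVVVVVVVVVRERERERERERERERERIiIiIiIiIiVVVVVVVVVVVVVVVVEREREREREREREREiIiIiIiIiIiIlVVVVVVVVVVVVVVURERERERERERESIiIiIiIiIiIiIiVVVVVVVVVVVVVVVREREREREREREiIiIiIiIiIiIiIiIlVVVVVTMzVVVVVVERERERERESIiIiIiIiIiIiIiIiIiVVVVUzMzMzMzVVURERERERIiIiIiIiIiIiIiIiIiIiJVVTMzMzMzMzMzMxERERESIiIiIiIiIiIiIiIiIiIiIiMzMzMzMzMzMzMzERERIiIiIiIiIiIiIiIiIiIiIiIjMzMzMzMzMzMzMzMREiIiIiIiIiIiIiIiIiIiIiIiMzMzMzMzMzMzMzMzMxIiIiIiIiIiIiIiIiIiIiIiIiIzMzMzMzMzMzMzMzMzIiIiIiIiIiIiIiIiIiIiIiIiIjMzMzMzMzMzMzMzMzMiIiIiIiIiIiIiIiIiIiIiIiIjMzMzMzMzMzMzMzMzMyIiIiIiIiIiIiIiIiIiIiIiIiMzMzMzMzMzMzMzMzMzIiIiIiIiIiIiIiIiIiIiIiIiIzMzMzMzMzMzMzMzMzMiIiIiIiIiIiIiIiIiIiIiIiIjMzMzMzMzMzMzMzMzMyIiIiIiIiIiIiIiIiIiIiIiIiMzMzMzMzMzMzMzMzMzIiIiIiIiIiIiIiIiIiIiIiIiIzMzMzMzMzMzMzMzMzMiIiIiIiIiIiIiIiIiIiIiIiIzMzMzMzMzMzMzMzMzMyIiIiIiIiIiIiIiIiIiIiIiIjMzMzMzMzMzMzMzMzMzIiIiIiIiIiIiIiIiIiIiIiIiMzMzMzMzMzMzMzMzMzMiIiIiIiIiIiIiIiIiIiIiIiIzMzMzMzMzMzMzMzMzMyIiIiIiIiIiIiIiIiIiIiIiIjMzMzMzMzMzMzMzMzMzIiIiIiIiIiIiIiIiIiIiIiIiMzMzMzMzMzMzMzMzMzMiIiIiIiIiIiIiIiIiIiIiIiIzMzMzMzMzMzMzMzMzMyIiIiIiIiIiIiIiIiIiIiIiIjMzMzMzMzMzMzMzMzMzIiIiIiIiIiIiIiIiIiIiIiIjMzMzMzMzMzMzMzMzMzMiIiIiIiIiIiIiIiIiIiIiIiMzMzMzMzMzMzMzMzMzMyIiIiIiIiIiIiIiIiIiIiIiIzMzMzMzMzMzMzMzMzMzIiIiIiIiIiIiIiIiIiIiIiIjMzMzMzMzMzMzMzMzMzMiIiIiIiIiIiIiIiIiIiIiIiMzMzMzMzMzMzMzMzMzMyIiIiIiIiIiIiIiIiIiIiIiIzMzMzMzMzMzMzMzMzMz"/>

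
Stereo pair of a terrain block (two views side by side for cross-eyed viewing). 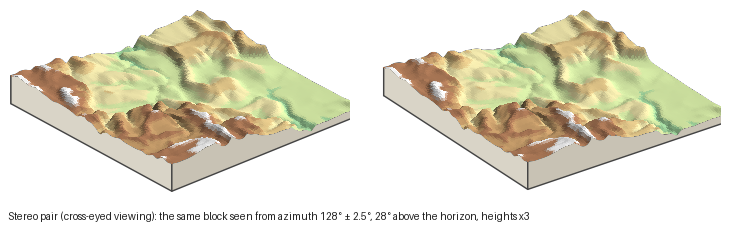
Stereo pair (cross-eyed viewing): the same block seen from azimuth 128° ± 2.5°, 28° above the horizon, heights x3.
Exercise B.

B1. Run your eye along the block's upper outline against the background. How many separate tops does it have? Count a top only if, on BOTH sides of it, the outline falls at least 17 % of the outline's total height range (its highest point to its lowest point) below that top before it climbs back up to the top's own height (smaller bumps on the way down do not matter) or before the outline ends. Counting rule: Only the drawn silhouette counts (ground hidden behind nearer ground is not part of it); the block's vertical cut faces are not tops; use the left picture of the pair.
1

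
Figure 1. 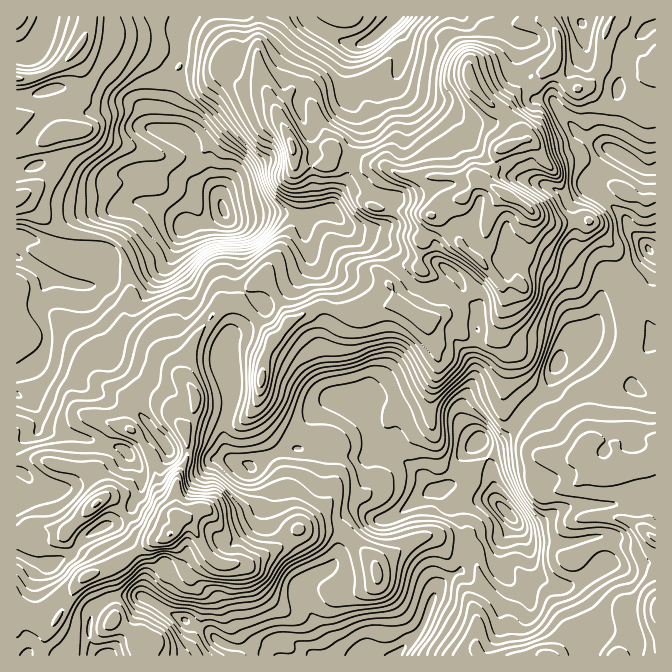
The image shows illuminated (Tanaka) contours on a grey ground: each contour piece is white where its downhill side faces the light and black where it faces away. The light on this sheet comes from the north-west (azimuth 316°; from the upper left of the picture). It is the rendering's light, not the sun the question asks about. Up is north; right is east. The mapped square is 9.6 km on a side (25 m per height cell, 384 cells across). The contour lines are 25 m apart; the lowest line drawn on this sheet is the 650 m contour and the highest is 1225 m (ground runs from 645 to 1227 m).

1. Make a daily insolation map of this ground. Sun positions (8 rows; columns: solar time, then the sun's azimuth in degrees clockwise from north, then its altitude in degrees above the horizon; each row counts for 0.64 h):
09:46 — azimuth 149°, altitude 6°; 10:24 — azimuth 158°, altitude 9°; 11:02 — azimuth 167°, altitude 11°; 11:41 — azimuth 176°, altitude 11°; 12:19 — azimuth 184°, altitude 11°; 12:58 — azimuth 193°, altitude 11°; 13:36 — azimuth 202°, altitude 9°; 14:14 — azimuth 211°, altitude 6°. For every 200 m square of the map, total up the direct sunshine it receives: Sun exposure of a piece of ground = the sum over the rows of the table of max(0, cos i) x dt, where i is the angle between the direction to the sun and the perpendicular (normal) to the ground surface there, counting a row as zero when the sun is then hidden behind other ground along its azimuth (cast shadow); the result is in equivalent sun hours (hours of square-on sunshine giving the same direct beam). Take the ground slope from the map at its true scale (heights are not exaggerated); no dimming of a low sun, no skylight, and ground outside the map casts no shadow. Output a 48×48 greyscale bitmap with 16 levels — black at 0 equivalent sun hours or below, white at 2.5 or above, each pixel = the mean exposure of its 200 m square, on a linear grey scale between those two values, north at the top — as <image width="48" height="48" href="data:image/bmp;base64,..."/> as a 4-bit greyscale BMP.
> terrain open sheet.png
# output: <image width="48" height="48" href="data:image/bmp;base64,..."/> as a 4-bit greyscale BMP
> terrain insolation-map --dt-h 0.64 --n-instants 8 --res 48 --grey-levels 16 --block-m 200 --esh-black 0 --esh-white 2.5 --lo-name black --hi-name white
<image width="48" height="48" href="data:image/bmp;base64,Qk32BAAAAAAAAHYAAAAoAAAAMAAAADAAAAABAAQAAAAAAIAEAAATCwAAEwsAABAAAAAAAAAAAAAAABEREQAiIiIAMzMzAERERABVVVUAZmZmAHd3dwCIiIgAmZmZAKqqqgC7u7sAzMzMAN3d3QDu7u4A////AHZ2Vrh1dTIQNWdnl3ZogiIkUgARFFQSNXeYVatUIhFJmZmamZmHhxEiMgAAJFU0V3ZYVUYgABa6mquom7u6qEIjMiAAI0VWZ0RFhyEQBc3bu6hVeK3tp1MjIiEBESNVVSEkrJVCjO2r7rhVZWi9p2RDEhIzABIiMiEBXe3buInv/tp2REVnd3dRMiNDVjEAEREAAUnOlnm6mIvKdVZUaImFQjQ1iHQiVEZ1EAFM/5hQATjO2WYySap1QxEUVFd3Z3VpQAElrrkzEAFqqYQAFIhlMhAlVURVejVDhhARI6d2IRJFVUEAAAEjNCBWaby7cQAAPLchJDaUMiEAFDIhAAABEQW6U0VTAjIhAohBEQASESIQFGV3YQAkMmzbuXZUVEREMQEiEiAAAAIiI1VFZkMkaKuEV4iIdUaZcwACIBAAAAEiIjQzRWmGZohWZWd4h2dTEREVIBEAEiEAESMiR5lhJ3Z3ZmMjNRAAEBNmAUU0eIYzVlVmZ5p0E2UzI0VUMzACRoqjKIZliZhlMzRWZohXiaQiIyNEQyI1eGMSiDZ1Wql0MiNFZnZXvZUzMyEREQIzMRJGZDdlNaqFMzRFZ3eIqXdDMiIiEUQzETRFNFRENJeHZWZVZ5zad2hzI0RDJDMyNDEjRVIzRXeKqZh2aJvdh4mFESRWZ1MzQyI0RCM0VTeK3u2oiJm7uru3IiJGZXZEREREQjVVUzeImr3tupdp3Jd5dUM1UmZUM0VDMiV1QzeYeave7JdZd3ZXhlREVURUITMyMxKHZSGKqImqqYdmVpmGh2VVVkNTIiMwEjFJlhEViHZ4mENUZomoeIZlVlQzMyIxABIjQ0MAEhI0QRE0Zom5mZdlVVUjMzIhAAIyJnQQAAI1MlVEeoh3mYdlVBJXiHUxAAEiEUQwADVTJ6U4yiM3h2ZlQieGVEUyEAAAABMxEiEQNDbOs0NndmeGIGQ0VmUhEAAAAAEiMxABN6vINmZ4h5mFNHmYZTEBEAAAAAASMhI0VFpjV2eJmqxze9p0EAACIgAAAAATIDi6d7p3Voi6VWZFmqdVUxESRUIAAAOJh5y3UyN5ZbxiEQApmVdmVVVVZUMQAV7+7rVGdkI0iIMAIwFXUwJXdlRVVURDNZrMvad624ZUcwADlSNCEFI2iZdmZnd4eXN4moZ3MRERESNqZWQgFIuXi7qYZEV5zad2RGQQAAERBKqVI1IUiWabu5ZCETV73btRIiAAEBMyIhV0MzaamWUzRWZDV4irupgRMQAAEQE0QiIRI2iZh0VTIjWJqrq6l2QTMAAQABEkeGEAJoiHZSIkVlVoiJu5dlE0MhIhASNIpRACWahUVspkVnqqmXiYZUI0MzNDI0WaYgFHhmdlZza8l3iYZmV2RDIREREkM0RWMyJGggN2VgAFl2Z3dURFRDIQAAACQ0MiMzIiZCNmVEIiV2ZmVUQiMyIQAAAAI0QQABIRNDRlM3QzNWVVVFMhEAEQAkQQAiMQATVWUyRnUoZERVRERUMgAAEhRnZiAAAAASRmI0NHdw=="/>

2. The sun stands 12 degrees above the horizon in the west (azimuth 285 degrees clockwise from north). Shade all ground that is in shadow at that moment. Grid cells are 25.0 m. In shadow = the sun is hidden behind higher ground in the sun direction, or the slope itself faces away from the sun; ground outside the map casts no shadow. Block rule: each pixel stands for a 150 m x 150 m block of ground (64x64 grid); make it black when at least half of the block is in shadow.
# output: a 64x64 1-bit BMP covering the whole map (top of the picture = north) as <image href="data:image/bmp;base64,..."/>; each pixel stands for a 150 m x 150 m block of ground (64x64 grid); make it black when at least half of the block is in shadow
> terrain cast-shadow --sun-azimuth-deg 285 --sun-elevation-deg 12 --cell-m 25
<image width="64" height="64" href="data:image/bmp;base64,Qk0+AgAAAAAAAD4AAAAoAAAAQAAAAEAAAAABAAEAAAAAAAACAAATCwAAEwsAAAIAAAAAAAAA////AAAAAAACAYAAAAAAAAIBsAAAAAAACgGAAAABAAAPAAAAAAEAAAcQAAAAAAAAA5gAcAfAAAAD/AD8B8AAAAG8Af4HwAAAADwA/gfAAAAAGgD+A4AAAAACAB8AAAAABgHQA4ARAAADALcHAAEAAAHAL4IwAIAAAMAPAIABgAAAQA4AwgEAAAAA7ABBAwAAAAD8AAAAAAAAAH4AAAAAAAAAfgAAAAAAAAB8AAAcAAAAAHwAAD4AAAAIeCAAPgAAAAA4/AA8AAAAADz/ADgAAAAAPH+APAAAAAA4f4A8AAAAADB/AD4IAAAAMH4AHh4AAAAwcDAcHwAAADA4EAgPAAAAGDgAAA8AAAAYGAAAD4AAAAgAAAA/wAAAAAAAAB/gAAAAAAAAH8AAAAAAAAAfAAAAAAAAAB8AAAgAAAAADwAACAAAAEAPAAAIAAAAAA8HAAAAAAAAD28AAAAAAAAP/gAAAAAAAI84AAAAAAAADyAAABAAAAQOAAAAEAAAAAHAAwAADAAAA+ADgAAAAAAD4AHAAAwAAAfwAOAADAAAR/AA+AAMAAAPwAD8AAgAAA+AAHgAGAAABwAAIAARAAA2AABwAAMAACwAAHAAAQAADCAwMAAAAACAAAAAAAAAAYMAAAAAAAABA4ABAAAAAAADgAGAAAAAAAOAAIAAABAAA4AAgAAACAADAA=="/>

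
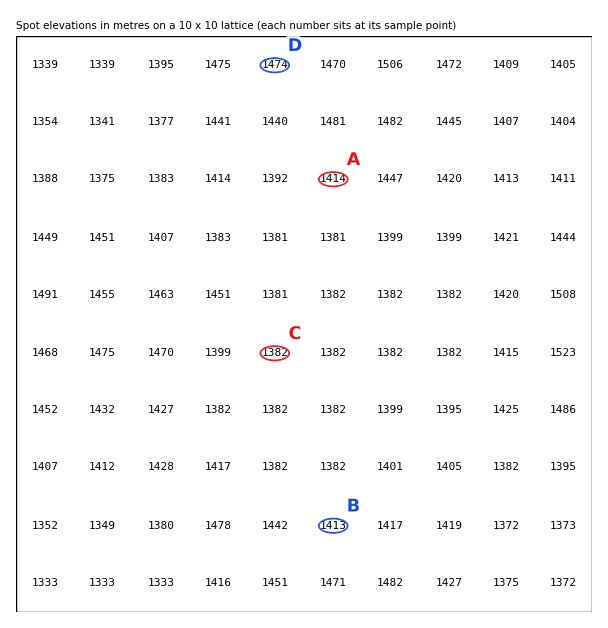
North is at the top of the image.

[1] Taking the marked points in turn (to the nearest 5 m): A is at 1415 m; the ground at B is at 1415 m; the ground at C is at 1380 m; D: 1475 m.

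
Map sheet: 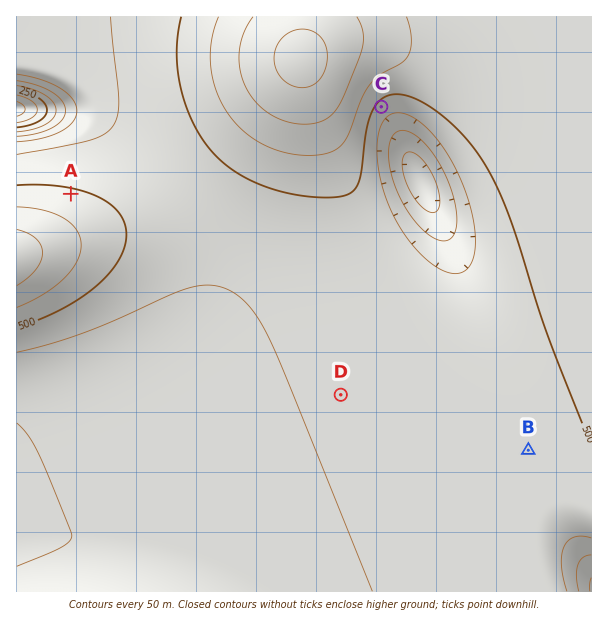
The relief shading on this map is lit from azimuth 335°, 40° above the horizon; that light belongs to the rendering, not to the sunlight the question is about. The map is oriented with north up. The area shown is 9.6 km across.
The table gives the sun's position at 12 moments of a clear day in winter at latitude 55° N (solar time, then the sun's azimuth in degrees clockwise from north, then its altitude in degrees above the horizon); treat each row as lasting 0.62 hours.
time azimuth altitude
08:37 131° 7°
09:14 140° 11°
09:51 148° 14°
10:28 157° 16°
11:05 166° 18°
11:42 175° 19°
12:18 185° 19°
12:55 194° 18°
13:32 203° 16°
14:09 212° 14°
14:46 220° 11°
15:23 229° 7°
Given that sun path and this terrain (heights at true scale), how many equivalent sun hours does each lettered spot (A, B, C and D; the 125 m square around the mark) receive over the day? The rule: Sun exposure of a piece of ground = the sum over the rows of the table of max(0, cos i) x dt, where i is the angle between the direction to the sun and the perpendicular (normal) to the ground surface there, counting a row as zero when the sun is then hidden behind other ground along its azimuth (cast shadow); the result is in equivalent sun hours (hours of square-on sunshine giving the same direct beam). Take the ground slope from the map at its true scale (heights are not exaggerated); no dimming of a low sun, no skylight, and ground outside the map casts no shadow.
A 1.2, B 1.8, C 2.6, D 1.8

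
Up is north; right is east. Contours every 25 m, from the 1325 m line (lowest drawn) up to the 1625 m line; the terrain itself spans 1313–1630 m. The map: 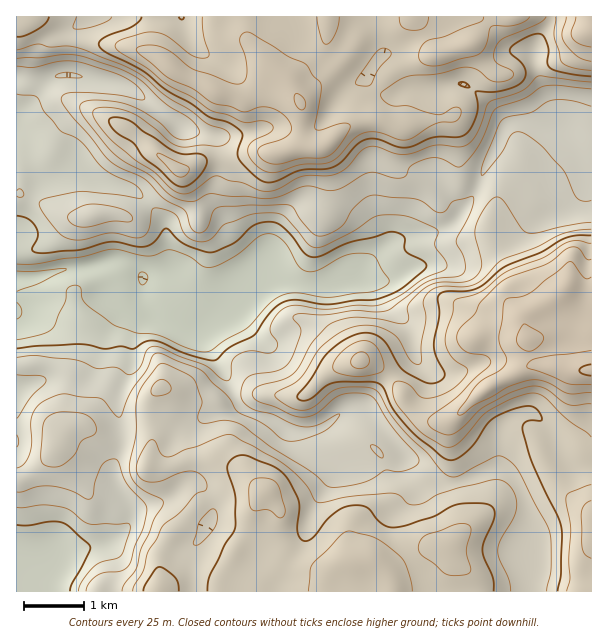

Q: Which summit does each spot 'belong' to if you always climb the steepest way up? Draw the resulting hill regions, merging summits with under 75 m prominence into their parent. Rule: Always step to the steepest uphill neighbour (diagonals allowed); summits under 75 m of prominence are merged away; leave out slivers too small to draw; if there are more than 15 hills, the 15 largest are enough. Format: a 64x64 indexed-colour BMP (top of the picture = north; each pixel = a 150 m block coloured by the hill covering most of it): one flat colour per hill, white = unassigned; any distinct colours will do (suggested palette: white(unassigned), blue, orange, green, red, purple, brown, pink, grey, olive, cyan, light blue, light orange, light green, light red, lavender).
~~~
<image width="64" height="64" href="data:image/bmp;base64,Qk12CAAAAAAAAHYAAAAoAAAAQAAAAEAAAAABAAQAAAAAAAAIAAATCwAAEwsAABAAAAAAAAAA////ALR3HwAOf/8ALKAsACgn1gC9Z5QAS1aMAMJ34wB/f38AIr28AM++FwDox64AeLv/AIrfmACWmP8A1bDFABEREREREzMzMzMzMzMzMzMzMzMzMzMzMzMzMzMxERERERERERETMzMzMzMzMzMzMzMzMzMzMzMzMzMzMzERERERERERERMzMzMzMzMzMzMzMzMzMzMzMzMzMzMzMREREREREREREzMzMzMzMzMzMzMzMzMzMzMzMzMzMzMxEREREREREREzMzMzMzMzMzMzMzMzMzMzMzMzMzMzMzERERERERERETMzMzMzMzMzMzMzMzMzMzMzMzMzMzMzMRERERERERERETMzMzMzMzMzMzMzMzMzMzMzMzMzMzMxERERERERERERMzMzMzMzMzMzMzMzMzMzMzMzMzMzMzERERERERERERETMzMzMzMzMzMzMzMzMzMzMzMzMzMzMRERERERERERETMzMzMzMzMzMzMzMzMzMzMzMzMzMzMxERERERERERERMzMzMzMzMzMzMzMzMzMzMzMzMzMzMxERERERERERERMzMzMzMzMzMzMzMzMzMzMzMzMzMzMzEREREREREREREzMzMzMzMzMzMzMzMzMzMzMzMREzMzERERERERERERETMzMzMzMzMzMzMzMzMzMzMzERERETERERERERERERERMzMzMzMzMzMzMzMzMREREzEREREREREREREREREREREzMzMzMzMzMzMzMzERERERERERERERERERERERERERERMzMzMzMzMzMzMzEREREREREREREREREREREREREREREzMzMzMzMzMzMzMRERERERERERERERERERERERERERETMzMzMzMzMzMRERERERERERERERERERERERERERERERERERERMzMzERERERERERERERERERERERERERERERERERERERERExEREREREREREREREREREREREREREREREREREREREREREREREREREREREREREREREREREREREREREREREREREREREREREREREREREREREREREREREREREREREREREREREREREREREREREREREREREREREREREREREREREREREREREREREREREREREREREREREREREREREREREREREREREREREREREREREREREREREREREREREREREREREREREREREREREREREREREREREREREREREREREREREREREREREREREREREREREREREREREREREREREREREREREREREREREREREREREREREREREREREREREREREREREREREREREiIRERERERERERERERERERERERERERERERERERERERIiIiERERERERERERERERERERERERERERERERERERESIiIiIhERERERERERERERERERERERERERERERERERERIiIiIiIREREREREREREREREREREREREREREREREREREiIiIiIiERERERERERERERERERERERERERERERERERESIiIiIiIhERIiIiIRERERERERERERERERERERERERERERIiIiIiIiIiIiIiIREREREREREREREREREREREREREREiIiIiIiIiIiIiIhERERERERERERERERERERERERERESIiIiIiIiIiIiIiIRERERERERERERERERERERERERERIiIiIiIiIiIiIiIiEREREREREREREREREREREREREREiIiIiIiIiIiIiIiIiIRERERERERERERERERERERERESIiIiIiIiIiIiIiIiIiIiERERERERERERERERERERESIiIiIiIiIiIiIiIiIiIiIhERERERERERERERERERESIiIiIiIiIiIiIiIiIiIiIiIRERERERERERERERERESIiIiIiIiIiIiIiIiIiIiIiIhERERERERERERERERESIiIiIiIiIiIiIiIiIiIiIiIiIRERERERERERERERIiIiIiIiIiIiIiIiIiIiIiIiIiIhERERERERERIhESIiIiIiIiIiIiIiIiIiIiIiIiIiIiIRERERERERIiIiIiIiIiIiIiIiIiIiIiIiIiIiIiIiIhEREREREREiIiIiIiIiIiIiIiIiIiIiIiIiIiIiIiIiIREREREREiIiIiIiIiIiIiIiIiIiIiIiIiIiIiIiIiIhERERERESIiIiIiIiIiIiIiIiIiIiIiIiIiIiIiIiIiIRERERESIiIiIiIiIiIiIiIiIiIiIiIiIiIiIiIiIiIhEREREiIiIiIiIiIiIiIiIiIiIiIiIiIiIiIiIiIiIiIiIiIiIiIiIiIiIiIiIiIiIiIiIiIiIiIiIiIiIiIiIiIiIiIiIiIiIiIiIiIiIiIiIiIiIiIiIiIiIiIiIiIiIiIiIiIiIiIiIiIiIiIiIiIiIiIiIiIiIiIiIiIiIiIiIiIiIiIiIiIiIiIiIiIiIiIiIiIiIiIiIiIiIiIiIiIiIiIiIiIiIiIiIiIiIiIiIiIiIiIiIiIiIiIiIiIiIiIiIiIiIiIiIiIiIiIiIiIiIiIiIiIiIiIiIiIiIiIiIiIiIiIiIiIiIiIiIiIiIiIiIiIiIiIiIiIiIiIiIiIiIiIiIiIiIiIiIiIiIiIiIiIiIiIiIiIiIiIiIiIiIiIiIiIiIiIiIiIiIiIiIiIiIiIiIiIiIiIiIiIiIiIiIiIiIiIiIiIiIiIiIiIiIiIiIiIiIiIiIiIiIiIiIiIiIiIiIiIiIiIiIiIiIiIiIiIiIiIiIiIiIiIiIiIiIiIiIi"/>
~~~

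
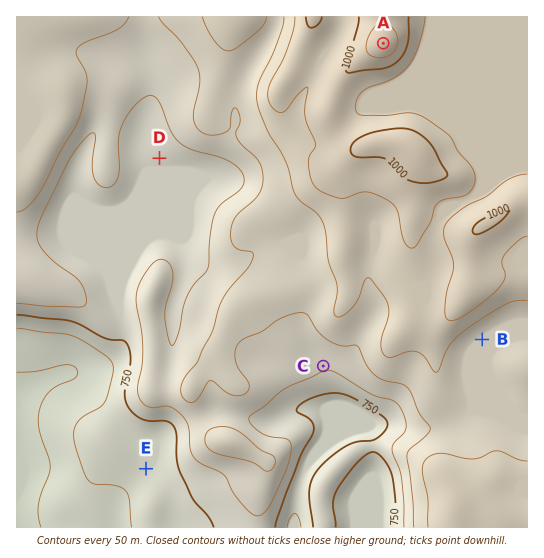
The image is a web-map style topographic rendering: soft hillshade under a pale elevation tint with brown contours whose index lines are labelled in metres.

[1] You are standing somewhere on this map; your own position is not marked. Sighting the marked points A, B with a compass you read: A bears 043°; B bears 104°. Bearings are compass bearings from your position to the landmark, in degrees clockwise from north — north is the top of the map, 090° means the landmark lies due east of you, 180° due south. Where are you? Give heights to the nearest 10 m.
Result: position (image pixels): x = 178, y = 264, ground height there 780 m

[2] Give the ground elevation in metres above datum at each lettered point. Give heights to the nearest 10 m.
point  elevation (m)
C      800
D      770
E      710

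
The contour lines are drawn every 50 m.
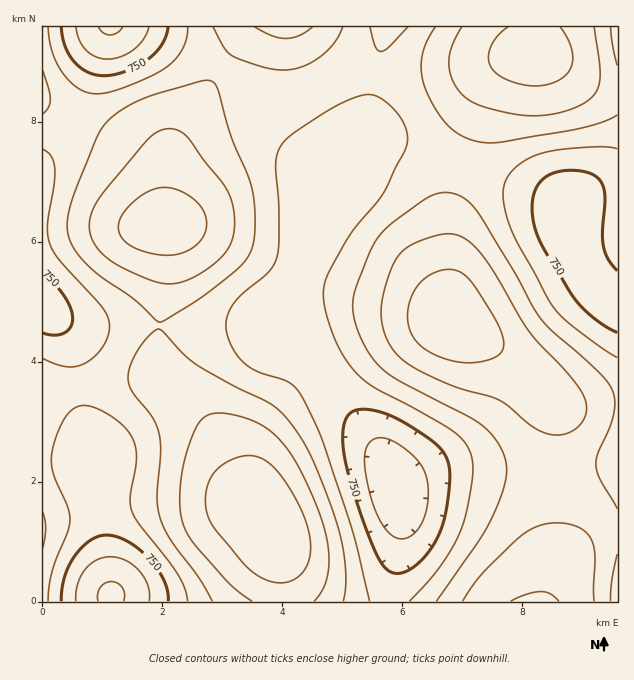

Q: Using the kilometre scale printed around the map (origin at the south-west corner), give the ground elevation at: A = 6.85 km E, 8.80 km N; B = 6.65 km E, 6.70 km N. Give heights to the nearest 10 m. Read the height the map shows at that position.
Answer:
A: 900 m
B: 860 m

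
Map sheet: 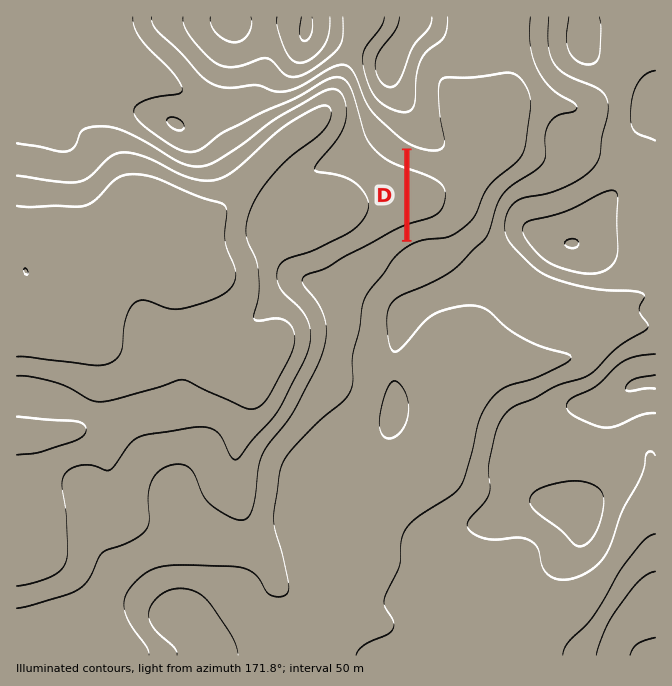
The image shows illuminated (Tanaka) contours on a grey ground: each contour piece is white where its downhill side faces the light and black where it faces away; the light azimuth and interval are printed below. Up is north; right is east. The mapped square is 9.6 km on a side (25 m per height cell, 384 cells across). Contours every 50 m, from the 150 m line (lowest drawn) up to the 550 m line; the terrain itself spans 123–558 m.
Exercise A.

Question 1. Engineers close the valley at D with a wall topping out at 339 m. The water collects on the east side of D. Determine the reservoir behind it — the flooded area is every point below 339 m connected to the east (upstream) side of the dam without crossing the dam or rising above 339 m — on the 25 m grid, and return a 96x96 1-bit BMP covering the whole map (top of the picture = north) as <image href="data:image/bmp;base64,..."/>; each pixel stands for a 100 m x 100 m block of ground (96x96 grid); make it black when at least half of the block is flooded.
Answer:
<image width="96" height="96" href="data:image/bmp;base64,Qk2+BAAAAAAAAD4AAAAoAAAAYAAAAGAAAAABAAEAAAAAAIAEAAATCwAAEwsAAAIAAAAAAAAA////AAAAAAAAAAAAAAAAAAAAAAAAAAAAAAAAAAAAAAAAAAAAAAAAAAAAAAAAAAAAAAAAAAAAAAAAAAAAAAAAAAAAAAAAAAAAAAAAAAAAAAAAAAAAAAAAAAAAAAAAAAAAAAAAAAAAAAAAAAAAAAAAAAAAAAAAAAAAAAAAAAAAAAAAAAAAAAAAAAAAAAAAAAAAAAAAAAAAAAAAAAAAAAAAAAAAAAAAAAAAAAAAAAAAAAAAAAAAAAAAAAAAAAAAAAAAAAAAAAAAAAAAAAAAAAAAAAAAAAAAAAAAAAAAAAAAAAAAAAAAAAAAAAAAAAAAAAAAAAAAAAAAAAAAAAAAAAAAAAAAAAAAAAAAAAAAAAAAAAAAAAAAAAAAAAAAAAAAAAAAAAAAAAAAAAAAAAAAAAAAAAAAAAAAAAAAAAAAAAAAAAAAAAAAAAAAAAAAAAAAAAAAAAAAAAAAAAAAAAAAAAAAAAAAAAAAAAAAAAAAAAAAAAAAAAAAAAAAAAAAAAAAAAAAAAAAAAAAAAAAAAAAAAAAAAAAAAAAAAAAAAAAAAAAAAAAAAAAAAAAAAAAAAAAAAAAAAAAAAAAAAAAAAAAAAAAAAAAAAAAAAAAAAAAAAAAAAAAAAAAAAAAAAAAAAAAAAAAAAAAAAAAAAAAAAAAAAAAAAAAAAAAAAAAAAAAAAAAAAAAAAAAAAAAAAAAAAAAAAAAAAAAAAAAAAAAAAAAAAAAAAAAAAAAAAAAAAAAAAAAAAAAAAAAAAAAAAAAAAAAAAAAAAAAAAAAAAAAAAAAAAAAAAAAAAAAAAAAAAAAAAAAAAAAAAAAAAAAAAAAAAAAAAAAAAAAAAAAAAAAAAAAAAAAAAAAAAAAAAAAAAAAAAAAAAAAAAAAAAAAAAAAAAAAAAAAAAAAAAAAAAAAAAAAAAAAAAAAAAAAAAAAAAAAAAAAAAAAAAAAAAAAAAAAAAAAAAAAAAAAAAAAAAAAAAAAAAAAAAAAAAAAAAAAAAAAAAAAAAAAAAAAAAAAAAAAAAAAAAAAAAAAHwAAAAAAAAAAAAAAH8AAAAAAAAAAAAAAH+AAAAAAAAAAAAAAH/AAAAAAAAAAAAAAH/AAAAAAAAAAAAAAH/gAAAAAAAAAAAAAH/gAAAAAAAAAAAAAH/wAAAAAAAAAAAAAH/4AAAAAAAAAAAAAH/8AAAAAAAAAAAAAH/+AAAAAAAAAAAAAH//AAAAAAAAAAAAAED/gAAAAAAAAAAAAAD/wAAAAAAAAAAAAAD/wAAAAAAAAAAAAAH/wAAAAAAAAAAAAAH/wAAAAAAAAAAAAAH/wAAAAAAAAAAAAAH/wAAAAAAAAAAAAAP/4AAAAAAAAAAAAAH/wAAAAAAAAAAAAAH/wAAAAAAAAAAAAAB/gAAAAAAAAAAAAAAAAAAAAAAAAAAAAAAAAAAAAAAAAAAAAAAAAAAAAAAAAAAAAAAAAAAAAAAAAAAAAAAAAAAAAAAAAAAAAAAAAAAAAAAAAAAAAAAAAAAAAAAAAAAAAAAAAAAAAAAAAAAAAAAAAAAAAAAAAAAAAAAAAAAA="/>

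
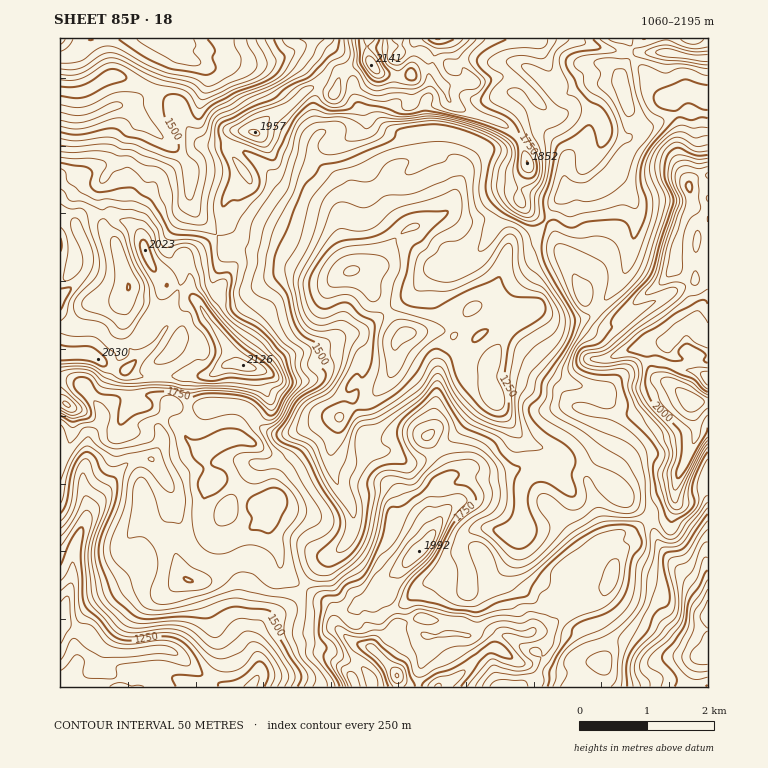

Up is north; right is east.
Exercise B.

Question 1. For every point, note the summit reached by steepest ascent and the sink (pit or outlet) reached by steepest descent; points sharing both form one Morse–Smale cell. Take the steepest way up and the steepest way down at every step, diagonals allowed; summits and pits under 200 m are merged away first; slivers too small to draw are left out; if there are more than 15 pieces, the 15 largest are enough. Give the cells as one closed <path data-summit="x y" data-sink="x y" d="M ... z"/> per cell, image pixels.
<path data-summit="692 401" data-sink="407 333" d="M444 216l-5 0-32 13-13 11-10 19-6 6-23 6 10 8 11 19 13 15 10 17 5 3-8 10-4 29-11 15-10 1-12-5-7 1-5 12-2 12-7 10-5 29 13 9 13 0 14-5 5 1 12-1 17 12 13-2 19-10 29-30 15-18 12-5 16 27 13 16 5 34-8 12 1 41 15-1 12-5 18-18 3-7 0-7-12-15 7-10 1-7 5 5 12 1 11 7 17 17 19 15 17 10 3 5 15-1 10-11 1-26 19-40 2-10-5-19 1-8-21-18-16-8-7-13-1-15-4-2 6-4 17 1 6-4 8-11 14-8 2-13-5-8-2-12-7-12-9-8-19 21-12 6-27 26-5 1-10-6-16-16-15-36-14-22-3-13-8-6-11 13-16 4-9 5-10 36-5 10-9 11-7 3 4-9-2-12-23-44-4-13z"/><path data-summit="371 65" data-sink="407 333" d="M370 62l-11 2-13 7-6 5-3 14-3 2-13-5-9 0-7 4-13 13-22 12-15 17-2-2-15 0-6 6-3 14 16 22 0 3-15 15-5 9-2 27-6 8 14 11 10 0 20 7 7 0 15 5 29 17 12 3 10 0 19-8 25-5 6-6 10-19 8-7 12-7 5 0 20-10 5 0 9 11 4 13 23 44 2 12-3 7 2 1 8-6 10-17 10-36 9-5 16-4 11-13-3-4-12-7-11-12 0-12 9-19 0-8-4-10-6-14-11-11-55-22-5-9-2-8-13-16-7-2-15 7-13 1-19-5z"/><path data-summit="397 675" data-sink="407 333" d="M495 398l-12 5-15 18-29 30-19 10-13 2-17-12-9 1-8-1-14 5-13 0-14-11 1 29 19 33 2 21-9 17-29 23-10 14-1 6 19 11 8 8 4 18 8-12 12-5 5-5 12-4 8-8 5 4 1 12 10 20 20-9 20 3 19 0 29 11 7 7 3 8 5-15 8-2 9 3 13 0 16-14 4-14 10-17 7-19 9-2 7 2 8-3 10 1-4-4 0-13 3-7 13-8 20-3 16-13-2-6-17-10-36-32-11-7-12-1-5-5-1 7-7 10 12 15 0 7-3 7-18 18-12 5-15 1-1-41 8-12-5-34-13-16z"/><path data-summit="243 365" data-sink="407 333" d="M218 236l-33 21 5 17 0 15 17 29 18 24 7 12 2 8 2 3 19 3 7 6 0 7 5 15-28 30-2 7 3 5-2 3-10 1-24 12-1 3 9 24 21 2 8 5 15 15 8 1 5 30 9 16 3 20 11 11 12 7 12-20 29-23 9-17-2-21-17-28-3-14 0-20 5-12 1-15 9-15 2-12 4-8 25 5 8-6 8-15 2-24 8-10-5-3-10-17-17-20-7-14-7-7-5-2-19 8-17-1-22-10-12-9-42-12-10 0z"/><path data-summit="692 401" data-sink="669 53" d="M708 38l-80 0 4 10 9 5-6 1-9 9-4 7 0 15 2 2-4-3-7 0-11 8-10 20-5 25-22 26 2 28-14 16-7 15 7 7 3 13 14 22 15 36 16 16 10 6 5-1 27-26 12-6 20-22 3-28 7-21 7-11 0-12-4-9 6-7 14-5z"/><path data-summit="397 675" data-sink="703 654" d="M650 518l-17 14-20 3-14 10-2 18 14 9-15-6-13 3-7-2-9 2-7 19-10 17-4 14-16 14-13 0-9-3-8 2-5 15-3-8-7-7-29-11-19 0-20-3-20 9-10-20-1-12-5-4-8 8-12 4-5 5-12 5-7 9 1 7 11 11 21 8-5 0-5 5-6 13-2 12 3 9 226 0 2-2 0-5-8-24 13-8 23-6 16 1 25 17 17-3 39-2 0-63-21-14-21-23-10-16z"/><path data-summit="243 365" data-sink="703 654" d="M62 212l-2 1 0 188 7 4 7 0 13-13 9-4 6-6 5-10-3-9 14 7 9 0 3 14 1 23 16-2 27 15 7 8 5 10 16 16 26-12 10-1-6-10 0-5 10-61-8-3-4-12-23-32-7-13-15-15-11-5-7 0-3-2-12-16-6-13-4-15-9-13-22-12-20 0-9 4-6 6-4-5z"/><path data-summit="371 65" data-sink="64 621" d="M152 459l-16 0-8 4-38 44-17 44-2 34-6 20-2 17 4 5 17 6 12 12 12 7 22 2 15-4 24 0 8 4 20 18 26 15 28 0 8-12 0-14-19-34-3-10-2-39-7-7-27-12-13-11-10-27-5-29z"/><path data-summit="243 365" data-sink="64 621" d="M108 365l-3 0 2 7-5 10-6 6-9 4-13 13-7 0-3-3-4 1 0 49 23 15 4 45 41-49 8-4 16 0 21 33 5 29 10 27 13 11 27 12 7 7 2 39 7 17 9 14 1-9 7-15 9-8 7-1 13-9 13-18-22-18-2-15-10-21 0-6-2-5-4-1-5 1-17 11-22 8-10-3-4-5-4-8 0-20 4-12 7-12 0-5-9-22-17-17-5-10-7-8-27-15-9 0-8 4 0-25-3-14-9 0z"/><path data-summit="371 65" data-sink="179 39" d="M368 38l-191 0-4 5 1 6 6 6 21 9 6 6 1 10-10 30-9 8-31 16 18 15 12 15 3 9-1 8 1 24 4 7 21 22 7-7 0-22 4-9 18-20 0-3-16-22 3-14 6-6 15 0 2 2 15-17 22-12 13-13 7-4 9 0 13 5 3-2 3-14 6-5 13-7 11-3-3-8z"/><path data-summit="243 365" data-sink="179 39" d="M125 106l-12 0-15 8-16 6-22-3 0 95 12 7 4 5 6-6 9-4 20 0 10 7 7 2 11 9 7 22 6 13 12 16 3 2 12 2 11 8 0-21-5-17 32-22-22-23-4-7-1-5 1-27-6-14-13-14z"/><path data-summit="371 65" data-sink="669 53" d="M627 38l-179 1 4 4 1 8 9 17 11 14 6 0 16-5 15 0 15 9 9 11-30 28 14 12 10 24 0 8-9 19 0 12 11 12 15 11 8-16 14-16-2-28 22-26 5-25 7-15 7-10 7-3 9 1 0-15 4-7 9-9 6-1-6-3z"/><path data-summit="692 401" data-sink="703 654" d="M708 175l-14 4-6 7 4 9 0 12-7 11-10 38 0 11 12 14 5 19 5 8-2 13-14 8-8 11-6 4-17-1-6 4 4 2 1 15 7 13 16 8 21 18-1 8 5 19-2 10-19 40-1 26-10 11-14 2 2 10 5 14 20 25 18 16 12 7z"/><path data-summit="692 401" data-sink="179 39" d="M175 38l-115 0 0 77 12 5 10 0 16-6 15-8 12 0 32 27 5 0 8-7 19-8 9-8 10-34-1-6-6-6-21-9-6-6-1-6z"/><path data-summit="692 401" data-sink="64 621" d="M62 452l-2 1 0 234 161 0-2-3-22-12-23-20-5-2-24 0-15 4-22-2-12-7-12-12-17-6-4-5 2-17 6-20 2-34 14-33 0-21-4-10 0-20z"/>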